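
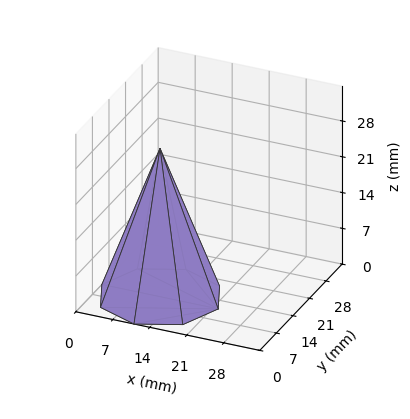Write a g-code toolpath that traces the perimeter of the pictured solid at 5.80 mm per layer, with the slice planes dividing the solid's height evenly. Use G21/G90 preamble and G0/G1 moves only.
Reading the render: the shape is a regular 8-sided pyramid, base circumscribed radius ≈ 11 mm, apex at z ≈ 29 mm (dimensions read to the nearest mm from the axis ticks). For the g-code, the solid's height is divided into equal slices at the stated Δz and each level perimeter traced with G1 moves after a G0 lift.

; perimeter-only toolpath
G21 ; units = mm
G90 ; absolute positioning
G28 ; home
; layer 1
G0 Z5.80
G0 X19.80 Y11.00
G1 X17.22 Y17.22
G1 X11.00 Y19.80
G1 X4.78 Y17.22
G1 X2.20 Y11.00
G1 X4.78 Y4.78
G1 X11.00 Y2.20
G1 X17.22 Y4.78
G1 X19.80 Y11.00
; layer 2
G0 Z11.60
G0 X17.60 Y11.00
G1 X15.67 Y15.67
G1 X11.00 Y17.60
G1 X6.33 Y15.67
G1 X4.40 Y11.00
G1 X6.33 Y6.33
G1 X11.00 Y4.40
G1 X15.67 Y6.33
G1 X17.60 Y11.00
; layer 3
G0 Z17.40
G0 X15.40 Y11.00
G1 X14.11 Y14.11
G1 X11.00 Y15.40
G1 X7.89 Y14.11
G1 X6.60 Y11.00
G1 X7.89 Y7.89
G1 X11.00 Y6.60
G1 X14.11 Y7.89
G1 X15.40 Y11.00
; layer 4
G0 Z23.20
G0 X13.20 Y11.00
G1 X12.56 Y12.56
G1 X11.00 Y13.20
G1 X9.44 Y12.56
G1 X8.80 Y11.00
G1 X9.44 Y9.44
G1 X11.00 Y8.80
G1 X12.56 Y9.44
G1 X13.20 Y11.00
M2 ; end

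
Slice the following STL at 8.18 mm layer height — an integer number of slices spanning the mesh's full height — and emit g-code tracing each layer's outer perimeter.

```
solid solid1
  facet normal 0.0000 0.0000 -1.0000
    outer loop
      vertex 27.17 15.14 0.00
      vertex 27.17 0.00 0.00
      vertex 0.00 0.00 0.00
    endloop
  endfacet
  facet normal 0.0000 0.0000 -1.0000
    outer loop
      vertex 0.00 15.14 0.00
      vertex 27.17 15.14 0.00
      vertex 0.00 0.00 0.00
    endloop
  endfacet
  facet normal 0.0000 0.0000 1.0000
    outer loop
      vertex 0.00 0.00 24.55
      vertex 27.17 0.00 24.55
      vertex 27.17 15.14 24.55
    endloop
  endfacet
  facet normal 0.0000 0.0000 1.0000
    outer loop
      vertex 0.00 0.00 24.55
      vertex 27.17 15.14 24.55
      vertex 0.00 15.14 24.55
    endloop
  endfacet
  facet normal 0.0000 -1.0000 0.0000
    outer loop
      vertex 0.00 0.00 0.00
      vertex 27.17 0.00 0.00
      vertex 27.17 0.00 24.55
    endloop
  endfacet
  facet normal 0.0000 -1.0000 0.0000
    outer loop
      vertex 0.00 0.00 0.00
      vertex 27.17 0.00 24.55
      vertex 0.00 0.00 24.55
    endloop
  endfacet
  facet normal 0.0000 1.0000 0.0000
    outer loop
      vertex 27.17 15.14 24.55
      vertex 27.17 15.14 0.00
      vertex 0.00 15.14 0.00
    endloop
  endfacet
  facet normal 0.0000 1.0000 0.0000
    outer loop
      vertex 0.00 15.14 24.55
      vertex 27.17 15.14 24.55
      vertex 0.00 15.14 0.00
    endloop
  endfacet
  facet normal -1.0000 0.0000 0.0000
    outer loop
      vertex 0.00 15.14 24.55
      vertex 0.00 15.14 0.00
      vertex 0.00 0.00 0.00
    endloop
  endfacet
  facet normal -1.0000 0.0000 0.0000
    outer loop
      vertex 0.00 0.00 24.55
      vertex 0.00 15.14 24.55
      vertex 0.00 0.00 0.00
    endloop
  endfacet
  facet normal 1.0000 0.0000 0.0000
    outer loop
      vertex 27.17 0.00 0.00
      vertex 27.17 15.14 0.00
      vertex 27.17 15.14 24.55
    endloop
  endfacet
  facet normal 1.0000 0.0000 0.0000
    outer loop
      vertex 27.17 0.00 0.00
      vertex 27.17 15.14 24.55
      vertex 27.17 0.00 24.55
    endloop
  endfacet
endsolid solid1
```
; perimeter-only toolpath
G21 ; units = mm
G90 ; absolute positioning
G28 ; home
; layer 1
G0 Z8.18
G0 X0.00 Y0.00
G1 X27.17 Y0.00
G1 X27.17 Y15.14
G1 X0.00 Y15.14
G1 X0.00 Y0.00
; layer 2
G0 Z16.37
G0 X0.00 Y0.00
G1 X27.17 Y0.00
G1 X27.17 Y15.14
G1 X0.00 Y15.14
G1 X0.00 Y0.00
; layer 3
G0 Z24.55
G0 X0.00 Y0.00
G1 X27.17 Y0.00
G1 X27.17 Y15.14
G1 X0.00 Y15.14
G1 X0.00 Y0.00
M2 ; end

The solid is a rectangular box, roughly 27.2 × 15.1 mm footprint and 24.6 mm tall. Slicing at Δz = 8.18 mm — 3 equal slices spanning the solid's height, so layer i sits at z = i·h/3 — gives 3 non-empty perimeters. Each is a 4-segment closed polygon; G0 lifts to the layer z and rapids to the start vertex, then G1 traces the edges.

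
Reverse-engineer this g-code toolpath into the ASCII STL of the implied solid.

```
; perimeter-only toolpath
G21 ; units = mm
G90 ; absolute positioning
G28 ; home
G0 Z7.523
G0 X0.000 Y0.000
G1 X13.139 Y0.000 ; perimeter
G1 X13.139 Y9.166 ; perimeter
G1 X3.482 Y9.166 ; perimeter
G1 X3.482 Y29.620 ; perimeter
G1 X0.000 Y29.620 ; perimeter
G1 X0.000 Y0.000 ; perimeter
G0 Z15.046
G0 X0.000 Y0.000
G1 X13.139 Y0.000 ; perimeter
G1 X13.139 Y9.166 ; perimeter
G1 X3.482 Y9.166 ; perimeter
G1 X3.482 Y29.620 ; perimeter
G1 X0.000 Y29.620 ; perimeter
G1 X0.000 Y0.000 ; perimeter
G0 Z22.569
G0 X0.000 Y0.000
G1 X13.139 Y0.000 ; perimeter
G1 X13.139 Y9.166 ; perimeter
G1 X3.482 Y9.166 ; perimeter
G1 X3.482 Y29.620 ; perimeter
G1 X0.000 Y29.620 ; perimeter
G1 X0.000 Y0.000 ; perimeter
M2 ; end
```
solid part
  facet normal 0.0000 0.0000 -1.0000
    outer loop
      vertex 13.139 9.166 0.000
      vertex 13.139 0.000 0.000
      vertex 0.000 0.000 0.000
    endloop
  endfacet
  facet normal 0.0000 0.0000 -1.0000
    outer loop
      vertex 3.482 9.166 0.000
      vertex 13.139 9.166 0.000
      vertex 0.000 0.000 0.000
    endloop
  endfacet
  facet normal 0.0000 0.0000 -1.0000
    outer loop
      vertex 3.482 29.620 0.000
      vertex 3.482 9.166 0.000
      vertex 0.000 0.000 0.000
    endloop
  endfacet
  facet normal 0.0000 0.0000 -1.0000
    outer loop
      vertex 0.000 29.620 0.000
      vertex 3.482 29.620 0.000
      vertex 0.000 0.000 0.000
    endloop
  endfacet
  facet normal 0.0000 0.0000 1.0000
    outer loop
      vertex 0.000 0.000 22.569
      vertex 13.139 0.000 22.569
      vertex 13.139 9.166 22.569
    endloop
  endfacet
  facet normal 0.0000 0.0000 1.0000
    outer loop
      vertex 0.000 0.000 22.569
      vertex 13.139 9.166 22.569
      vertex 3.482 9.166 22.569
    endloop
  endfacet
  facet normal 0.0000 0.0000 1.0000
    outer loop
      vertex 0.000 0.000 22.569
      vertex 3.482 9.166 22.569
      vertex 3.482 29.620 22.569
    endloop
  endfacet
  facet normal 0.0000 0.0000 1.0000
    outer loop
      vertex 0.000 0.000 22.569
      vertex 3.482 29.620 22.569
      vertex 0.000 29.620 22.569
    endloop
  endfacet
  facet normal 0.0000 -1.0000 0.0000
    outer loop
      vertex 0.000 0.000 0.000
      vertex 13.139 0.000 0.000
      vertex 13.139 0.000 22.569
    endloop
  endfacet
  facet normal 0.0000 -1.0000 0.0000
    outer loop
      vertex 0.000 0.000 0.000
      vertex 13.139 0.000 22.569
      vertex 0.000 0.000 22.569
    endloop
  endfacet
  facet normal 1.0000 0.0000 0.0000
    outer loop
      vertex 13.139 0.000 0.000
      vertex 13.139 9.166 0.000
      vertex 13.139 9.166 22.569
    endloop
  endfacet
  facet normal 1.0000 0.0000 0.0000
    outer loop
      vertex 13.139 0.000 0.000
      vertex 13.139 9.166 22.569
      vertex 13.139 0.000 22.569
    endloop
  endfacet
  facet normal 0.0000 1.0000 0.0000
    outer loop
      vertex 13.139 9.166 0.000
      vertex 3.482 9.166 0.000
      vertex 3.482 9.166 22.569
    endloop
  endfacet
  facet normal 0.0000 1.0000 0.0000
    outer loop
      vertex 13.139 9.166 0.000
      vertex 3.482 9.166 22.569
      vertex 13.139 9.166 22.569
    endloop
  endfacet
  facet normal 1.0000 0.0000 0.0000
    outer loop
      vertex 3.482 9.166 0.000
      vertex 3.482 29.620 0.000
      vertex 3.482 29.620 22.569
    endloop
  endfacet
  facet normal 1.0000 0.0000 0.0000
    outer loop
      vertex 3.482 9.166 0.000
      vertex 3.482 29.620 22.569
      vertex 3.482 9.166 22.569
    endloop
  endfacet
  facet normal 0.0000 1.0000 0.0000
    outer loop
      vertex 3.482 29.620 0.000
      vertex 0.000 29.620 0.000
      vertex 0.000 29.620 22.569
    endloop
  endfacet
  facet normal 0.0000 1.0000 0.0000
    outer loop
      vertex 3.482 29.620 0.000
      vertex 0.000 29.620 22.569
      vertex 3.482 29.620 22.569
    endloop
  endfacet
  facet normal -1.0000 0.0000 0.0000
    outer loop
      vertex 0.000 29.620 0.000
      vertex 0.000 0.000 0.000
      vertex 0.000 0.000 22.569
    endloop
  endfacet
  facet normal -1.0000 0.0000 0.0000
    outer loop
      vertex 0.000 29.620 0.000
      vertex 0.000 0.000 22.569
      vertex 0.000 29.620 22.569
    endloop
  endfacet
endsolid part

The G0 Z moves step by Δz≈7.523 mm. Every layer's G1 loop is the same polygon, so the solid is a straight extrusion of it from z=0 to z≈22.6. Closing with flat bottom and top caps and triangulating gives 20 facets — an L-shaped prism: outer 13.1 × 29.6 mm, arm thicknesses ≈ 9.17 mm (horizontal) and 3.48 mm (vertical), extruded 22.6 mm in z.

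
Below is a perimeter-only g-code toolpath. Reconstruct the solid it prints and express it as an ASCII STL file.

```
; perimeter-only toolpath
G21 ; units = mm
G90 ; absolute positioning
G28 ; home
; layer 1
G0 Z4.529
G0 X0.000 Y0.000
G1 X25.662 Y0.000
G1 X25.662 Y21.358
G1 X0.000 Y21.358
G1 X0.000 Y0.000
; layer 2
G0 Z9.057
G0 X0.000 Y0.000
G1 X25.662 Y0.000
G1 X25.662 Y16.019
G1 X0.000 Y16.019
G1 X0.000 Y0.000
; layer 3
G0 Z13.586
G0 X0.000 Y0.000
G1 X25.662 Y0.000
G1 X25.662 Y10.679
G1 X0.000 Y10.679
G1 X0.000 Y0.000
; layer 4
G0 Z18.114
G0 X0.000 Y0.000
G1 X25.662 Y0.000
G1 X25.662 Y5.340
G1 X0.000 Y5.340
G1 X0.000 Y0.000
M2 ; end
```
solid part
  facet normal 0.0000 0.0000 -1.0000
    outer loop
      vertex 25.662 26.698 0.000
      vertex 25.662 0.000 0.000
      vertex 0.000 0.000 0.000
    endloop
  endfacet
  facet normal 0.0000 0.0000 -1.0000
    outer loop
      vertex 0.000 26.698 0.000
      vertex 25.662 26.698 0.000
      vertex 0.000 0.000 0.000
    endloop
  endfacet
  facet normal 0.0000 -1.0000 0.0000
    outer loop
      vertex 0.000 0.000 0.000
      vertex 25.662 0.000 0.000
      vertex 25.662 0.000 22.643
    endloop
  endfacet
  facet normal 0.0000 -1.0000 0.0000
    outer loop
      vertex 0.000 0.000 0.000
      vertex 25.662 0.000 22.643
      vertex 0.000 0.000 22.643
    endloop
  endfacet
  facet normal 0.0000 0.6468 0.7626
    outer loop
      vertex 0.000 0.000 22.643
      vertex 25.662 0.000 22.643
      vertex 25.662 26.698 0.000
    endloop
  endfacet
  facet normal 0.0000 0.6468 0.7626
    outer loop
      vertex 0.000 0.000 22.643
      vertex 25.662 26.698 0.000
      vertex 0.000 26.698 0.000
    endloop
  endfacet
  facet normal -1.0000 0.0000 0.0000
    outer loop
      vertex 0.000 0.000 22.643
      vertex 0.000 26.698 0.000
      vertex 0.000 0.000 0.000
    endloop
  endfacet
  facet normal 1.0000 0.0000 0.0000
    outer loop
      vertex 25.662 0.000 0.000
      vertex 25.662 26.698 0.000
      vertex 25.662 0.000 22.643
    endloop
  endfacet
endsolid part

The G0 Z moves step by Δz≈4.529 mm. The G1 loops shrink linearly with z, so the solid tapers from its base footprint up to z≈22.6. Closing with a flat bottom cap and the tapered top and triangulating gives 8 facets — a wedge (ramp): 25.7 × 26.7 mm base, rising to 22.6 mm along the y=0 edge and sloping linearly to z=0 at y=26.7.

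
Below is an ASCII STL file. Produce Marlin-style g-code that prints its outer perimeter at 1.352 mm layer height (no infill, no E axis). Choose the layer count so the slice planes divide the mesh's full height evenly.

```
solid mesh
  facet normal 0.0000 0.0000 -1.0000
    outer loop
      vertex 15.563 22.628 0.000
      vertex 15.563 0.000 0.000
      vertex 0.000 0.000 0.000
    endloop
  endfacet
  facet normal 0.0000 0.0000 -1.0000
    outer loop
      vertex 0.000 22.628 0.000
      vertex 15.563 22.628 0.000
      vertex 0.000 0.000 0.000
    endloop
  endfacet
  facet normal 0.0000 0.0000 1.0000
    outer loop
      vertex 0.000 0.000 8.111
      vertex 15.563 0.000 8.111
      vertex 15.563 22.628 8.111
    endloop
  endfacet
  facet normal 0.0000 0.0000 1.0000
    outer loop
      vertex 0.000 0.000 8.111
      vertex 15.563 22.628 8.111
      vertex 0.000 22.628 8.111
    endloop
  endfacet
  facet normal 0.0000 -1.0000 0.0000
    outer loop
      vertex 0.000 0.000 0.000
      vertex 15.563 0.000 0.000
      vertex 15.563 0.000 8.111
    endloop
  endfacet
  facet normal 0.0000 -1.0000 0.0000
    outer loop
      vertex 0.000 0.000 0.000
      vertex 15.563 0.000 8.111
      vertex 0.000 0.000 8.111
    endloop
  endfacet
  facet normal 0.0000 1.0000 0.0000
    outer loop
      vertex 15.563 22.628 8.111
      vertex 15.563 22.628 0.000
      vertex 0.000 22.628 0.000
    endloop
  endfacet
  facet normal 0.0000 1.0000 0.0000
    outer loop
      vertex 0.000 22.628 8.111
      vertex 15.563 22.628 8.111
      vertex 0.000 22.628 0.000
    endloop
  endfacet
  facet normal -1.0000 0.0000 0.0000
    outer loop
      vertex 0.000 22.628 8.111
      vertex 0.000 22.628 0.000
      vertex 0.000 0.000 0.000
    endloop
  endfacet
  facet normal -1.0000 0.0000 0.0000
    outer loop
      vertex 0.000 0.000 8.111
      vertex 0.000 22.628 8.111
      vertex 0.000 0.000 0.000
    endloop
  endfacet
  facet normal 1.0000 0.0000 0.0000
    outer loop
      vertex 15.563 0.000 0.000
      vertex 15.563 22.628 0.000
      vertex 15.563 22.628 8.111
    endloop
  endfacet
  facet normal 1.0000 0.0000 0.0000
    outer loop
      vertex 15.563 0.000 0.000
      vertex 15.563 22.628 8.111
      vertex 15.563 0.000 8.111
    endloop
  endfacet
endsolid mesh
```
; perimeter-only toolpath
G21 ; units = mm
G90 ; absolute positioning
G28 ; home
; layer 1
G0 Z1.352
G0 X0.000 Y0.000
G1 X15.563 Y0.000
G1 X15.563 Y22.628
G1 X0.000 Y22.628
G1 X0.000 Y0.000
; layer 2
G0 Z2.704
G0 X0.000 Y0.000
G1 X15.563 Y0.000
G1 X15.563 Y22.628
G1 X0.000 Y22.628
G1 X0.000 Y0.000
; layer 3
G0 Z4.056
G0 X0.000 Y0.000
G1 X15.563 Y0.000
G1 X15.563 Y22.628
G1 X0.000 Y22.628
G1 X0.000 Y0.000
; layer 4
G0 Z5.407
G0 X0.000 Y0.000
G1 X15.563 Y0.000
G1 X15.563 Y22.628
G1 X0.000 Y22.628
G1 X0.000 Y0.000
; layer 5
G0 Z6.759
G0 X0.000 Y0.000
G1 X15.563 Y0.000
G1 X15.563 Y22.628
G1 X0.000 Y22.628
G1 X0.000 Y0.000
; layer 6
G0 Z8.111
G0 X0.000 Y0.000
G1 X15.563 Y0.000
G1 X15.563 Y22.628
G1 X0.000 Y22.628
G1 X0.000 Y0.000
M2 ; end

The solid is a rectangular box, roughly 15.6 × 22.6 mm footprint and 8.11 mm tall. Slicing at Δz = 1.352 mm — 6 equal slices spanning the solid's height, so layer i sits at z = i·h/6 — gives 6 non-empty perimeters. Each is a 4-segment closed polygon; G0 lifts to the layer z and rapids to the start vertex, then G1 traces the edges.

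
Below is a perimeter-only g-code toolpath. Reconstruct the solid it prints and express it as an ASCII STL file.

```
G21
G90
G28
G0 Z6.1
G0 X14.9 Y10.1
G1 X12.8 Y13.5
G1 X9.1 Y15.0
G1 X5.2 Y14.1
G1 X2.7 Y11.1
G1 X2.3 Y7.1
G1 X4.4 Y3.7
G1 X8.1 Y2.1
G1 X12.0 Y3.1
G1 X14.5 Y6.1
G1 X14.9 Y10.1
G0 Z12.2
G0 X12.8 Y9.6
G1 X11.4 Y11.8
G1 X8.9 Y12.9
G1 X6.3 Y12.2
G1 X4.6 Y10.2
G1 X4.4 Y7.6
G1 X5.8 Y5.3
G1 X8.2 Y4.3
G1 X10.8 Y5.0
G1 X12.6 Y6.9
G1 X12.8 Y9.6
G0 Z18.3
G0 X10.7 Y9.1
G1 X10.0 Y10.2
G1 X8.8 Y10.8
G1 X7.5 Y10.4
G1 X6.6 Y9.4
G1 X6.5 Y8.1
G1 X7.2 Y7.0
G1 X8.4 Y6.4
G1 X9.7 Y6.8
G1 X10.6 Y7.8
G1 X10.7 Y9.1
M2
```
solid part
  facet normal 0.0000 0.0000 -1.0000
    outer loop
      vertex 9.3 17.2 0.0
      vertex 14.2 15.1 0.0
      vertex 17.0 10.6 0.0
    endloop
  endfacet
  facet normal 0.0000 0.0000 -1.0000
    outer loop
      vertex 4.1 15.9 0.0
      vertex 9.3 17.2 0.0
      vertex 17.0 10.6 0.0
    endloop
  endfacet
  facet normal 0.0000 0.0000 -1.0000
    outer loop
      vertex 0.7 11.9 0.0
      vertex 4.1 15.9 0.0
      vertex 17.0 10.6 0.0
    endloop
  endfacet
  facet normal 0.0000 0.0000 -1.0000
    outer loop
      vertex 0.2 6.6 0.0
      vertex 0.7 11.9 0.0
      vertex 17.0 10.6 0.0
    endloop
  endfacet
  facet normal 0.0000 0.0000 -1.0000
    outer loop
      vertex 3.0 2.1 0.0
      vertex 0.2 6.6 0.0
      vertex 17.0 10.6 0.0
    endloop
  endfacet
  facet normal 0.0000 0.0000 -1.0000
    outer loop
      vertex 7.9 0.0 0.0
      vertex 3.0 2.1 0.0
      vertex 17.0 10.6 0.0
    endloop
  endfacet
  facet normal 0.0000 0.0000 -1.0000
    outer loop
      vertex 13.1 1.3 0.0
      vertex 7.9 0.0 0.0
      vertex 17.0 10.6 0.0
    endloop
  endfacet
  facet normal 0.0000 0.0000 -1.0000
    outer loop
      vertex 16.5 5.3 0.0
      vertex 13.1 1.3 0.0
      vertex 17.0 10.6 0.0
    endloop
  endfacet
  facet normal 0.8049 0.5008 0.3182
    outer loop
      vertex 17.0 10.6 0.0
      vertex 14.2 15.1 0.0
      vertex 8.6 8.6 24.4
    endloop
  endfacet
  facet normal 0.3735 0.8715 0.3179
    outer loop
      vertex 14.2 15.1 0.0
      vertex 9.3 17.2 0.0
      vertex 8.6 8.6 24.4
    endloop
  endfacet
  facet normal -0.2300 0.9199 0.3176
    outer loop
      vertex 9.3 17.2 0.0
      vertex 4.1 15.9 0.0
      vertex 8.6 8.6 24.4
    endloop
  endfacet
  facet normal -0.7226 0.6142 0.3170
    outer loop
      vertex 4.1 15.9 0.0
      vertex 0.7 11.9 0.0
      vertex 8.6 8.6 24.4
    endloop
  endfacet
  facet normal -0.9440 0.0891 0.3177
    outer loop
      vertex 0.7 11.9 0.0
      vertex 0.2 6.6 0.0
      vertex 8.6 8.6 24.4
    endloop
  endfacet
  facet normal -0.8049 -0.5008 0.3182
    outer loop
      vertex 0.2 6.6 0.0
      vertex 3.0 2.1 0.0
      vertex 8.6 8.6 24.4
    endloop
  endfacet
  facet normal -0.3735 -0.8715 0.3179
    outer loop
      vertex 3.0 2.1 0.0
      vertex 7.9 0.0 0.0
      vertex 8.6 8.6 24.4
    endloop
  endfacet
  facet normal 0.2300 -0.9199 0.3176
    outer loop
      vertex 7.9 0.0 0.0
      vertex 13.1 1.3 0.0
      vertex 8.6 8.6 24.4
    endloop
  endfacet
  facet normal 0.7226 -0.6142 0.3170
    outer loop
      vertex 13.1 1.3 0.0
      vertex 16.5 5.3 0.0
      vertex 8.6 8.6 24.4
    endloop
  endfacet
  facet normal 0.9440 -0.0891 0.3177
    outer loop
      vertex 16.5 5.3 0.0
      vertex 17.0 10.6 0.0
      vertex 8.6 8.6 24.4
    endloop
  endfacet
endsolid part

The G0 Z moves step by Δz≈6.1 mm. The G1 loops shrink linearly with z, so the solid tapers from its base footprint up to z≈24.4. Closing with a flat bottom cap and the tapered top and triangulating gives 18 facets — a regular 10-sided pyramid, base circumscribed radius ≈ 8.6 mm, apex at z ≈ 24.4 mm.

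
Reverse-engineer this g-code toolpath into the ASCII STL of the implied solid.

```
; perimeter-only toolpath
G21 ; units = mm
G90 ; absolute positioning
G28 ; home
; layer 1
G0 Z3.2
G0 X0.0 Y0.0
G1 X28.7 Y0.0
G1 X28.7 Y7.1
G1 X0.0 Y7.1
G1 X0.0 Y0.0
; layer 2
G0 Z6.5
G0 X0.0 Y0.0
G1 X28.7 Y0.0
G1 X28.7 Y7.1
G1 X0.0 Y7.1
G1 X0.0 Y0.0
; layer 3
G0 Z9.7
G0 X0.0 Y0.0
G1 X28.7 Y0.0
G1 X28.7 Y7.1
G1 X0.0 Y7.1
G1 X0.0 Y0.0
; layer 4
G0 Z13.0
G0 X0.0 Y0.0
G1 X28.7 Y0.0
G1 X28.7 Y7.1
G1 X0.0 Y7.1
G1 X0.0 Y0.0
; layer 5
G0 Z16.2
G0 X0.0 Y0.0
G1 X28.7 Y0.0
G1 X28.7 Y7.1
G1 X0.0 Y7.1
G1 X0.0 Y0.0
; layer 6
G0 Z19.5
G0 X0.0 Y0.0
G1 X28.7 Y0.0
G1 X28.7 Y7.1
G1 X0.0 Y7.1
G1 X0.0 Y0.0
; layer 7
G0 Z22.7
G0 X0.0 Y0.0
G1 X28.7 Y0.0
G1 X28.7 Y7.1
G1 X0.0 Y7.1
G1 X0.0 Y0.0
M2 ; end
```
solid part
  facet normal 0.0000 0.0000 -1.0000
    outer loop
      vertex 28.7 7.1 0.0
      vertex 28.7 0.0 0.0
      vertex 0.0 0.0 0.0
    endloop
  endfacet
  facet normal 0.0000 0.0000 -1.0000
    outer loop
      vertex 0.0 7.1 0.0
      vertex 28.7 7.1 0.0
      vertex 0.0 0.0 0.0
    endloop
  endfacet
  facet normal 0.0000 0.0000 1.0000
    outer loop
      vertex 0.0 0.0 22.7
      vertex 28.7 0.0 22.7
      vertex 28.7 7.1 22.7
    endloop
  endfacet
  facet normal 0.0000 0.0000 1.0000
    outer loop
      vertex 0.0 0.0 22.7
      vertex 28.7 7.1 22.7
      vertex 0.0 7.1 22.7
    endloop
  endfacet
  facet normal 0.0000 -1.0000 0.0000
    outer loop
      vertex 0.0 0.0 0.0
      vertex 28.7 0.0 0.0
      vertex 28.7 0.0 22.7
    endloop
  endfacet
  facet normal 0.0000 -1.0000 0.0000
    outer loop
      vertex 0.0 0.0 0.0
      vertex 28.7 0.0 22.7
      vertex 0.0 0.0 22.7
    endloop
  endfacet
  facet normal 0.0000 1.0000 0.0000
    outer loop
      vertex 28.7 7.1 22.7
      vertex 28.7 7.1 0.0
      vertex 0.0 7.1 0.0
    endloop
  endfacet
  facet normal 0.0000 1.0000 0.0000
    outer loop
      vertex 0.0 7.1 22.7
      vertex 28.7 7.1 22.7
      vertex 0.0 7.1 0.0
    endloop
  endfacet
  facet normal -1.0000 0.0000 0.0000
    outer loop
      vertex 0.0 7.1 22.7
      vertex 0.0 7.1 0.0
      vertex 0.0 0.0 0.0
    endloop
  endfacet
  facet normal -1.0000 0.0000 0.0000
    outer loop
      vertex 0.0 0.0 22.7
      vertex 0.0 7.1 22.7
      vertex 0.0 0.0 0.0
    endloop
  endfacet
  facet normal 1.0000 0.0000 0.0000
    outer loop
      vertex 28.7 0.0 0.0
      vertex 28.7 7.1 0.0
      vertex 28.7 7.1 22.7
    endloop
  endfacet
  facet normal 1.0000 0.0000 0.0000
    outer loop
      vertex 28.7 0.0 0.0
      vertex 28.7 7.1 22.7
      vertex 28.7 0.0 22.7
    endloop
  endfacet
endsolid part

The G0 Z moves step by Δz≈3.2 mm. Every layer's G1 loop is the same polygon, so the solid is a straight extrusion of it from z=0 to z≈22.7. Closing with flat bottom and top caps and triangulating gives 12 facets — a rectangular box, roughly 28.7 × 7.1 mm footprint and 22.7 mm tall.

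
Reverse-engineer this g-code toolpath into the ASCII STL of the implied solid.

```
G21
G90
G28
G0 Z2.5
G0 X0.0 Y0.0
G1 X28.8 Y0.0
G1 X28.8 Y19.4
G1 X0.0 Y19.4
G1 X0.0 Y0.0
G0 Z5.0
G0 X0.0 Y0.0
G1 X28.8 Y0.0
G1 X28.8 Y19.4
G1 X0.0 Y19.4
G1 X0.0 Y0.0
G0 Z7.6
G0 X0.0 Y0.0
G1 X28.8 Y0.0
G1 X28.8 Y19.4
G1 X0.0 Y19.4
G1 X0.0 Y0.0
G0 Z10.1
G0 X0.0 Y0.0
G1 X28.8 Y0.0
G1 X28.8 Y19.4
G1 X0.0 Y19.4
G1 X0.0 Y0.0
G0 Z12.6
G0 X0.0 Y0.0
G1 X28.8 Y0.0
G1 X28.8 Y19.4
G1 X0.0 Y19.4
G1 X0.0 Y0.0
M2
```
solid part
  facet normal 0.0000 0.0000 -1.0000
    outer loop
      vertex 28.8 19.4 0.0
      vertex 28.8 0.0 0.0
      vertex 0.0 0.0 0.0
    endloop
  endfacet
  facet normal 0.0000 0.0000 -1.0000
    outer loop
      vertex 0.0 19.4 0.0
      vertex 28.8 19.4 0.0
      vertex 0.0 0.0 0.0
    endloop
  endfacet
  facet normal 0.0000 0.0000 1.0000
    outer loop
      vertex 0.0 0.0 12.6
      vertex 28.8 0.0 12.6
      vertex 28.8 19.4 12.6
    endloop
  endfacet
  facet normal 0.0000 0.0000 1.0000
    outer loop
      vertex 0.0 0.0 12.6
      vertex 28.8 19.4 12.6
      vertex 0.0 19.4 12.6
    endloop
  endfacet
  facet normal 0.0000 -1.0000 0.0000
    outer loop
      vertex 0.0 0.0 0.0
      vertex 28.8 0.0 0.0
      vertex 28.8 0.0 12.6
    endloop
  endfacet
  facet normal 0.0000 -1.0000 0.0000
    outer loop
      vertex 0.0 0.0 0.0
      vertex 28.8 0.0 12.6
      vertex 0.0 0.0 12.6
    endloop
  endfacet
  facet normal 0.0000 1.0000 0.0000
    outer loop
      vertex 28.8 19.4 12.6
      vertex 28.8 19.4 0.0
      vertex 0.0 19.4 0.0
    endloop
  endfacet
  facet normal 0.0000 1.0000 0.0000
    outer loop
      vertex 0.0 19.4 12.6
      vertex 28.8 19.4 12.6
      vertex 0.0 19.4 0.0
    endloop
  endfacet
  facet normal -1.0000 0.0000 0.0000
    outer loop
      vertex 0.0 19.4 12.6
      vertex 0.0 19.4 0.0
      vertex 0.0 0.0 0.0
    endloop
  endfacet
  facet normal -1.0000 0.0000 0.0000
    outer loop
      vertex 0.0 0.0 12.6
      vertex 0.0 19.4 12.6
      vertex 0.0 0.0 0.0
    endloop
  endfacet
  facet normal 1.0000 0.0000 0.0000
    outer loop
      vertex 28.8 0.0 0.0
      vertex 28.8 19.4 0.0
      vertex 28.8 19.4 12.6
    endloop
  endfacet
  facet normal 1.0000 0.0000 0.0000
    outer loop
      vertex 28.8 0.0 0.0
      vertex 28.8 19.4 12.6
      vertex 28.8 0.0 12.6
    endloop
  endfacet
endsolid part

The G0 Z moves step by Δz≈2.5 mm. Every layer's G1 loop is the same polygon, so the solid is a straight extrusion of it from z=0 to z≈12.6. Closing with flat bottom and top caps and triangulating gives 12 facets — a rectangular box, roughly 28.8 × 19.4 mm footprint and 12.6 mm tall.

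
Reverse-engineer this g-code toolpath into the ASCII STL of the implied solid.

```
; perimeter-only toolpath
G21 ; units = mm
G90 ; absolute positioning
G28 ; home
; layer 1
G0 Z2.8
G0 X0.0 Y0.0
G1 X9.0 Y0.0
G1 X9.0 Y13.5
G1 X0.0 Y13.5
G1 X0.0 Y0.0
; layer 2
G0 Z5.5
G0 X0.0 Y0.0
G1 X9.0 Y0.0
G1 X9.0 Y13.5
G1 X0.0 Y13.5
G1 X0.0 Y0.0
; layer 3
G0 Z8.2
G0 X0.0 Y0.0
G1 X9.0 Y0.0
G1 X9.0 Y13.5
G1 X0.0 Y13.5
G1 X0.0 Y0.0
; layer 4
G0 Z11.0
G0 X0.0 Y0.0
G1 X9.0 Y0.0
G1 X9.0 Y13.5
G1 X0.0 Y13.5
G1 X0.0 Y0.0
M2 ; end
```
solid part
  facet normal 0.0000 0.0000 -1.0000
    outer loop
      vertex 9.0 13.5 0.0
      vertex 9.0 0.0 0.0
      vertex 0.0 0.0 0.0
    endloop
  endfacet
  facet normal 0.0000 0.0000 -1.0000
    outer loop
      vertex 0.0 13.5 0.0
      vertex 9.0 13.5 0.0
      vertex 0.0 0.0 0.0
    endloop
  endfacet
  facet normal 0.0000 0.0000 1.0000
    outer loop
      vertex 0.0 0.0 11.0
      vertex 9.0 0.0 11.0
      vertex 9.0 13.5 11.0
    endloop
  endfacet
  facet normal 0.0000 0.0000 1.0000
    outer loop
      vertex 0.0 0.0 11.0
      vertex 9.0 13.5 11.0
      vertex 0.0 13.5 11.0
    endloop
  endfacet
  facet normal 0.0000 -1.0000 0.0000
    outer loop
      vertex 0.0 0.0 0.0
      vertex 9.0 0.0 0.0
      vertex 9.0 0.0 11.0
    endloop
  endfacet
  facet normal 0.0000 -1.0000 0.0000
    outer loop
      vertex 0.0 0.0 0.0
      vertex 9.0 0.0 11.0
      vertex 0.0 0.0 11.0
    endloop
  endfacet
  facet normal 0.0000 1.0000 0.0000
    outer loop
      vertex 9.0 13.5 11.0
      vertex 9.0 13.5 0.0
      vertex 0.0 13.5 0.0
    endloop
  endfacet
  facet normal 0.0000 1.0000 0.0000
    outer loop
      vertex 0.0 13.5 11.0
      vertex 9.0 13.5 11.0
      vertex 0.0 13.5 0.0
    endloop
  endfacet
  facet normal -1.0000 0.0000 0.0000
    outer loop
      vertex 0.0 13.5 11.0
      vertex 0.0 13.5 0.0
      vertex 0.0 0.0 0.0
    endloop
  endfacet
  facet normal -1.0000 0.0000 0.0000
    outer loop
      vertex 0.0 0.0 11.0
      vertex 0.0 13.5 11.0
      vertex 0.0 0.0 0.0
    endloop
  endfacet
  facet normal 1.0000 0.0000 0.0000
    outer loop
      vertex 9.0 0.0 0.0
      vertex 9.0 13.5 0.0
      vertex 9.0 13.5 11.0
    endloop
  endfacet
  facet normal 1.0000 0.0000 0.0000
    outer loop
      vertex 9.0 0.0 0.0
      vertex 9.0 13.5 11.0
      vertex 9.0 0.0 11.0
    endloop
  endfacet
endsolid part

The G0 Z moves step by Δz≈2.8 mm. Every layer's G1 loop is the same polygon, so the solid is a straight extrusion of it from z=0 to z≈11. Closing with flat bottom and top caps and triangulating gives 12 facets — a rectangular box, roughly 9 × 13.5 mm footprint and 11 mm tall.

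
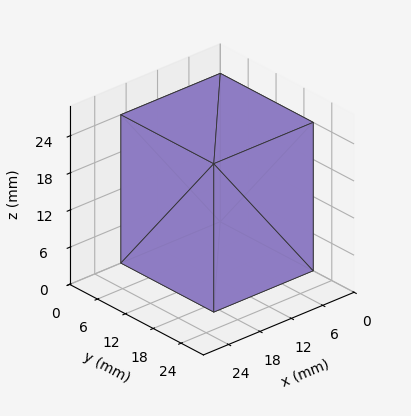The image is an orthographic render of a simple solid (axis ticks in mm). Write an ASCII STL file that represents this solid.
Reading the render: the shape is a rectangular box, roughly 19 × 20 mm footprint and 24 mm tall (dimensions read to the nearest mm from the axis ticks). For the STL, each face is triangulated and given an outward normal.

solid part
  facet normal 0.0000 0.0000 -1.0000
    outer loop
      vertex 19.0 20.0 0.0
      vertex 19.0 0.0 0.0
      vertex 0.0 0.0 0.0
    endloop
  endfacet
  facet normal 0.0000 0.0000 -1.0000
    outer loop
      vertex 0.0 20.0 0.0
      vertex 19.0 20.0 0.0
      vertex 0.0 0.0 0.0
    endloop
  endfacet
  facet normal 0.0000 0.0000 1.0000
    outer loop
      vertex 0.0 0.0 24.0
      vertex 19.0 0.0 24.0
      vertex 19.0 20.0 24.0
    endloop
  endfacet
  facet normal 0.0000 0.0000 1.0000
    outer loop
      vertex 0.0 0.0 24.0
      vertex 19.0 20.0 24.0
      vertex 0.0 20.0 24.0
    endloop
  endfacet
  facet normal 0.0000 -1.0000 0.0000
    outer loop
      vertex 0.0 0.0 0.0
      vertex 19.0 0.0 0.0
      vertex 19.0 0.0 24.0
    endloop
  endfacet
  facet normal 0.0000 -1.0000 0.0000
    outer loop
      vertex 0.0 0.0 0.0
      vertex 19.0 0.0 24.0
      vertex 0.0 0.0 24.0
    endloop
  endfacet
  facet normal 0.0000 1.0000 0.0000
    outer loop
      vertex 19.0 20.0 24.0
      vertex 19.0 20.0 0.0
      vertex 0.0 20.0 0.0
    endloop
  endfacet
  facet normal 0.0000 1.0000 0.0000
    outer loop
      vertex 0.0 20.0 24.0
      vertex 19.0 20.0 24.0
      vertex 0.0 20.0 0.0
    endloop
  endfacet
  facet normal -1.0000 0.0000 0.0000
    outer loop
      vertex 0.0 20.0 24.0
      vertex 0.0 20.0 0.0
      vertex 0.0 0.0 0.0
    endloop
  endfacet
  facet normal -1.0000 0.0000 0.0000
    outer loop
      vertex 0.0 0.0 24.0
      vertex 0.0 20.0 24.0
      vertex 0.0 0.0 0.0
    endloop
  endfacet
  facet normal 1.0000 0.0000 0.0000
    outer loop
      vertex 19.0 0.0 0.0
      vertex 19.0 20.0 0.0
      vertex 19.0 20.0 24.0
    endloop
  endfacet
  facet normal 1.0000 0.0000 0.0000
    outer loop
      vertex 19.0 0.0 0.0
      vertex 19.0 20.0 24.0
      vertex 19.0 0.0 24.0
    endloop
  endfacet
endsolid part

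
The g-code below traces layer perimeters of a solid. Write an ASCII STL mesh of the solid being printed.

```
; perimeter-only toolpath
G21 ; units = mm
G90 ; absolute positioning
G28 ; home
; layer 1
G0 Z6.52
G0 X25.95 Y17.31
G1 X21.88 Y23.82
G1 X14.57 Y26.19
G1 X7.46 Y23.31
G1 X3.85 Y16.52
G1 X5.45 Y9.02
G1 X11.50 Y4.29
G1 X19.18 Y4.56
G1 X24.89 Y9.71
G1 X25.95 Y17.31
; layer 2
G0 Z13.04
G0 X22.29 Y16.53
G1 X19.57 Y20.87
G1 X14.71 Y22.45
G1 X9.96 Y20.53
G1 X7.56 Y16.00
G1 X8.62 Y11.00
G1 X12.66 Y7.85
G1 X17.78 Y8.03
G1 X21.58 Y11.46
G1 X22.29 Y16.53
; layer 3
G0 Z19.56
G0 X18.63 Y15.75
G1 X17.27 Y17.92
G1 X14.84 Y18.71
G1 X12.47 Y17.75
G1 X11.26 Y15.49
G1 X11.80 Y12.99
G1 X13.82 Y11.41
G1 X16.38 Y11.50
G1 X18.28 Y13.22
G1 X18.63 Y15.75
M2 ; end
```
solid part
  facet normal 0.0000 0.0000 -1.0000
    outer loop
      vertex 14.44 29.93 0.00
      vertex 24.18 26.77 0.00
      vertex 29.61 18.09 0.00
    endloop
  endfacet
  facet normal 0.0000 0.0000 -1.0000
    outer loop
      vertex 4.95 26.09 0.00
      vertex 14.44 29.93 0.00
      vertex 29.61 18.09 0.00
    endloop
  endfacet
  facet normal 0.0000 0.0000 -1.0000
    outer loop
      vertex 0.14 17.04 0.00
      vertex 4.95 26.09 0.00
      vertex 29.61 18.09 0.00
    endloop
  endfacet
  facet normal 0.0000 0.0000 -1.0000
    outer loop
      vertex 2.28 7.03 0.00
      vertex 0.14 17.04 0.00
      vertex 29.61 18.09 0.00
    endloop
  endfacet
  facet normal 0.0000 0.0000 -1.0000
    outer loop
      vertex 10.35 0.73 0.00
      vertex 2.28 7.03 0.00
      vertex 29.61 18.09 0.00
    endloop
  endfacet
  facet normal 0.0000 0.0000 -1.0000
    outer loop
      vertex 20.59 1.09 0.00
      vertex 10.35 0.73 0.00
      vertex 29.61 18.09 0.00
    endloop
  endfacet
  facet normal 0.0000 0.0000 -1.0000
    outer loop
      vertex 28.19 7.95 0.00
      vertex 20.59 1.09 0.00
      vertex 29.61 18.09 0.00
    endloop
  endfacet
  facet normal 0.7462 0.4668 0.4747
    outer loop
      vertex 29.61 18.09 0.00
      vertex 24.18 26.77 0.00
      vertex 14.97 14.97 26.08
    endloop
  endfacet
  facet normal 0.2716 0.8372 0.4747
    outer loop
      vertex 24.18 26.77 0.00
      vertex 14.44 29.93 0.00
      vertex 14.97 14.97 26.08
    endloop
  endfacet
  facet normal -0.3301 0.8159 0.4747
    outer loop
      vertex 14.44 29.93 0.00
      vertex 4.95 26.09 0.00
      vertex 14.97 14.97 26.08
    endloop
  endfacet
  facet normal -0.7772 0.4131 0.4747
    outer loop
      vertex 4.95 26.09 0.00
      vertex 0.14 17.04 0.00
      vertex 14.97 14.97 26.08
    endloop
  endfacet
  facet normal -0.8607 -0.1840 0.4748
    outer loop
      vertex 0.14 17.04 0.00
      vertex 2.28 7.03 0.00
      vertex 14.97 14.97 26.08
    endloop
  endfacet
  facet normal -0.5416 -0.6938 0.4747
    outer loop
      vertex 2.28 7.03 0.00
      vertex 10.35 0.73 0.00
      vertex 14.97 14.97 26.08
    endloop
  endfacet
  facet normal 0.0309 -0.8796 0.4748
    outer loop
      vertex 10.35 0.73 0.00
      vertex 20.59 1.09 0.00
      vertex 14.97 14.97 26.08
    endloop
  endfacet
  facet normal 0.5897 -0.6533 0.4748
    outer loop
      vertex 20.59 1.09 0.00
      vertex 28.19 7.95 0.00
      vertex 14.97 14.97 26.08
    endloop
  endfacet
  facet normal 0.8716 -0.1221 0.4747
    outer loop
      vertex 28.19 7.95 0.00
      vertex 29.61 18.09 0.00
      vertex 14.97 14.97 26.08
    endloop
  endfacet
endsolid part

The G0 Z moves step by Δz≈6.52 mm. The G1 loops shrink linearly with z, so the solid tapers from its base footprint up to z≈26.1. Closing with a flat bottom cap and the tapered top and triangulating gives 16 facets — a regular 9-sided pyramid, base circumscribed radius ≈ 15 mm, apex at z ≈ 26.1 mm.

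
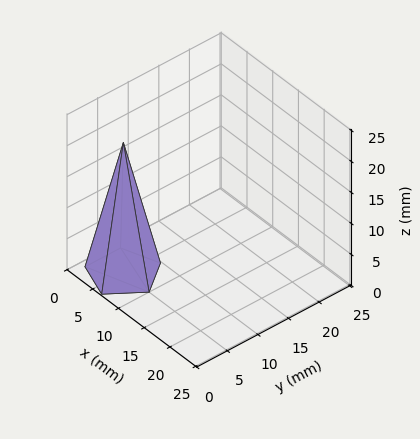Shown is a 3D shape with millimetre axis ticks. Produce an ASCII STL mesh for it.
Reading the render: the shape is a regular 5-sided pyramid, base circumscribed radius ≈ 5 mm, apex at z ≈ 21 mm (dimensions read to the nearest mm from the axis ticks). For the STL, each face is triangulated and given an outward normal.

solid part
  facet normal 0.0000 0.0000 -1.0000
    outer loop
      vertex 1.0 7.9 0.0
      vertex 6.5 9.8 0.0
      vertex 10.0 5.0 0.0
    endloop
  endfacet
  facet normal 0.0000 0.0000 -1.0000
    outer loop
      vertex 1.0 2.1 0.0
      vertex 1.0 7.9 0.0
      vertex 10.0 5.0 0.0
    endloop
  endfacet
  facet normal 0.0000 0.0000 -1.0000
    outer loop
      vertex 6.5 0.2 0.0
      vertex 1.0 2.1 0.0
      vertex 10.0 5.0 0.0
    endloop
  endfacet
  facet normal 0.7935 0.5786 0.1889
    outer loop
      vertex 10.0 5.0 0.0
      vertex 6.5 9.8 0.0
      vertex 5.0 5.0 21.0
    endloop
  endfacet
  facet normal -0.3206 0.9281 0.1892
    outer loop
      vertex 6.5 9.8 0.0
      vertex 1.0 7.9 0.0
      vertex 5.0 5.0 21.0
    endloop
  endfacet
  facet normal -0.9823 0.0000 0.1871
    outer loop
      vertex 1.0 7.9 0.0
      vertex 1.0 2.1 0.0
      vertex 5.0 5.0 21.0
    endloop
  endfacet
  facet normal -0.3206 -0.9281 0.1892
    outer loop
      vertex 1.0 2.1 0.0
      vertex 6.5 0.2 0.0
      vertex 5.0 5.0 21.0
    endloop
  endfacet
  facet normal 0.7935 -0.5786 0.1889
    outer loop
      vertex 6.5 0.2 0.0
      vertex 10.0 5.0 0.0
      vertex 5.0 5.0 21.0
    endloop
  endfacet
endsolid part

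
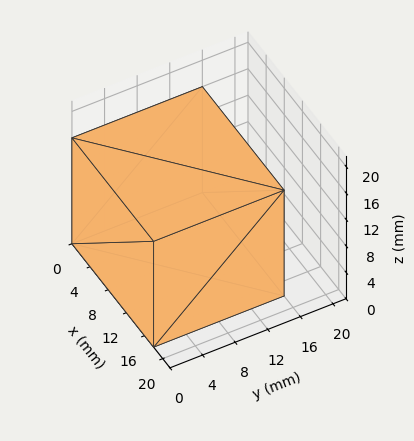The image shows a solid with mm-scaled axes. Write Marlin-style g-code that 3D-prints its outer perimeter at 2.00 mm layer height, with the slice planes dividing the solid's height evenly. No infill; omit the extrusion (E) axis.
Reading the render: the shape is a rectangular box, roughly 18 × 16 mm footprint and 16 mm tall (dimensions read to the nearest mm from the axis ticks). For the g-code, the solid's height is divided into equal slices at the stated Δz and each level perimeter traced with G1 moves after a G0 lift.

; perimeter-only toolpath
G21 ; units = mm
G90 ; absolute positioning
G28 ; home
; layer 1
G0 Z2.00
G0 X0.00 Y0.00
G1 X18.00 Y0.00
G1 X18.00 Y16.00
G1 X0.00 Y16.00
G1 X0.00 Y0.00
; layer 2
G0 Z4.00
G0 X0.00 Y0.00
G1 X18.00 Y0.00
G1 X18.00 Y16.00
G1 X0.00 Y16.00
G1 X0.00 Y0.00
; layer 3
G0 Z6.00
G0 X0.00 Y0.00
G1 X18.00 Y0.00
G1 X18.00 Y16.00
G1 X0.00 Y16.00
G1 X0.00 Y0.00
; layer 4
G0 Z8.00
G0 X0.00 Y0.00
G1 X18.00 Y0.00
G1 X18.00 Y16.00
G1 X0.00 Y16.00
G1 X0.00 Y0.00
; layer 5
G0 Z10.00
G0 X0.00 Y0.00
G1 X18.00 Y0.00
G1 X18.00 Y16.00
G1 X0.00 Y16.00
G1 X0.00 Y0.00
; layer 6
G0 Z12.00
G0 X0.00 Y0.00
G1 X18.00 Y0.00
G1 X18.00 Y16.00
G1 X0.00 Y16.00
G1 X0.00 Y0.00
; layer 7
G0 Z14.00
G0 X0.00 Y0.00
G1 X18.00 Y0.00
G1 X18.00 Y16.00
G1 X0.00 Y16.00
G1 X0.00 Y0.00
; layer 8
G0 Z16.00
G0 X0.00 Y0.00
G1 X18.00 Y0.00
G1 X18.00 Y16.00
G1 X0.00 Y16.00
G1 X0.00 Y0.00
M2 ; end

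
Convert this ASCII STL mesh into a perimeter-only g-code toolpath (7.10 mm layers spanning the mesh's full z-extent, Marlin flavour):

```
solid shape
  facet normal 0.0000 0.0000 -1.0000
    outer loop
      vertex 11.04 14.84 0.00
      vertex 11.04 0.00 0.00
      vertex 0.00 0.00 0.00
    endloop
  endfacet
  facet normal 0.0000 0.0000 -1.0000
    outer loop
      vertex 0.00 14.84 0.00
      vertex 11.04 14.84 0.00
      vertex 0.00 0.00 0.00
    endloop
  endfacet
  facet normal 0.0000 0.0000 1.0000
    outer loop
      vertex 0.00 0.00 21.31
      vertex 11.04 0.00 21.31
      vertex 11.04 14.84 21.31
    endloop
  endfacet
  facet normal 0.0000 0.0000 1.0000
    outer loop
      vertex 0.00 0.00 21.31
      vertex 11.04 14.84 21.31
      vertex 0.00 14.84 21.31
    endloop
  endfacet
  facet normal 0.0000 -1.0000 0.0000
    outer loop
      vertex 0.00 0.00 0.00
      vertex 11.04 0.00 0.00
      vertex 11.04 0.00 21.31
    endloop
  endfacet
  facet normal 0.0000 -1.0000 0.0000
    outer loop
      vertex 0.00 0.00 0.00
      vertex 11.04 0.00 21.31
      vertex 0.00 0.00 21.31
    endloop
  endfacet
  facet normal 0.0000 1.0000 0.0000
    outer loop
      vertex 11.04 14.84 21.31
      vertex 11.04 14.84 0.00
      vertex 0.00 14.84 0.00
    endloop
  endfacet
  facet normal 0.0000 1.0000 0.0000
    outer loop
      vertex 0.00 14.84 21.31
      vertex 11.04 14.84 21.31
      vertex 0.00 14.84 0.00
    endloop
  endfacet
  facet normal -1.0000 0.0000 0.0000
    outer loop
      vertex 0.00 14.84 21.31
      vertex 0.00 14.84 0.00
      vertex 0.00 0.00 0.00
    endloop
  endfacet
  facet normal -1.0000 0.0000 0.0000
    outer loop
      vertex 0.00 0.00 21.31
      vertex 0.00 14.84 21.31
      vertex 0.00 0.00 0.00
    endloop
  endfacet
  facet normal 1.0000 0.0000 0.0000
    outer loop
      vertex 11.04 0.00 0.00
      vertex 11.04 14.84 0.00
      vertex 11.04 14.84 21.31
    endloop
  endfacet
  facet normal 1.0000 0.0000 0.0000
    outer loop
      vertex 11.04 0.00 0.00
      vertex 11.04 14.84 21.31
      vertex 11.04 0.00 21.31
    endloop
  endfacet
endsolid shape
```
; perimeter-only toolpath
G21 ; units = mm
G90 ; absolute positioning
G28 ; home
; layer 1
G0 Z7.10
G0 X0.00 Y0.00
G1 X11.04 Y0.00
G1 X11.04 Y14.84
G1 X0.00 Y14.84
G1 X0.00 Y0.00
; layer 2
G0 Z14.21
G0 X0.00 Y0.00
G1 X11.04 Y0.00
G1 X11.04 Y14.84
G1 X0.00 Y14.84
G1 X0.00 Y0.00
; layer 3
G0 Z21.31
G0 X0.00 Y0.00
G1 X11.04 Y0.00
G1 X11.04 Y14.84
G1 X0.00 Y14.84
G1 X0.00 Y0.00
M2 ; end

The solid is a rectangular box, roughly 11 × 14.8 mm footprint and 21.3 mm tall. Slicing at Δz = 7.10 mm — 3 equal slices spanning the solid's height, so layer i sits at z = i·h/3 — gives 3 non-empty perimeters. Each is a 4-segment closed polygon; G0 lifts to the layer z and rapids to the start vertex, then G1 traces the edges.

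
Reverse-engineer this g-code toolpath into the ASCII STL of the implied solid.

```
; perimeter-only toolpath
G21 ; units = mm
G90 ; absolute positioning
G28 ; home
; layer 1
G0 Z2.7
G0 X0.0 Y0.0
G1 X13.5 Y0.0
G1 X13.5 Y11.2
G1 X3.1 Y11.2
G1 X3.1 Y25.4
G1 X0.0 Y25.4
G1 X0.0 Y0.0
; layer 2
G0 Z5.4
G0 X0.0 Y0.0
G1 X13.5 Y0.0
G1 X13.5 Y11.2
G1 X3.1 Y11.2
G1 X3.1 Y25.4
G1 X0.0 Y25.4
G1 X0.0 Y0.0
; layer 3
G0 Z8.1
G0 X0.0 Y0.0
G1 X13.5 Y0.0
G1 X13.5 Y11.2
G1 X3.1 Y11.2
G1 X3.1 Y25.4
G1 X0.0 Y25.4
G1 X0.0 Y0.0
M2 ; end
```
solid part
  facet normal 0.0000 0.0000 -1.0000
    outer loop
      vertex 13.5 11.2 0.0
      vertex 13.5 0.0 0.0
      vertex 0.0 0.0 0.0
    endloop
  endfacet
  facet normal 0.0000 0.0000 -1.0000
    outer loop
      vertex 3.1 11.2 0.0
      vertex 13.5 11.2 0.0
      vertex 0.0 0.0 0.0
    endloop
  endfacet
  facet normal 0.0000 0.0000 -1.0000
    outer loop
      vertex 3.1 25.4 0.0
      vertex 3.1 11.2 0.0
      vertex 0.0 0.0 0.0
    endloop
  endfacet
  facet normal 0.0000 0.0000 -1.0000
    outer loop
      vertex 0.0 25.4 0.0
      vertex 3.1 25.4 0.0
      vertex 0.0 0.0 0.0
    endloop
  endfacet
  facet normal 0.0000 0.0000 1.0000
    outer loop
      vertex 0.0 0.0 8.1
      vertex 13.5 0.0 8.1
      vertex 13.5 11.2 8.1
    endloop
  endfacet
  facet normal 0.0000 0.0000 1.0000
    outer loop
      vertex 0.0 0.0 8.1
      vertex 13.5 11.2 8.1
      vertex 3.1 11.2 8.1
    endloop
  endfacet
  facet normal 0.0000 0.0000 1.0000
    outer loop
      vertex 0.0 0.0 8.1
      vertex 3.1 11.2 8.1
      vertex 3.1 25.4 8.1
    endloop
  endfacet
  facet normal 0.0000 0.0000 1.0000
    outer loop
      vertex 0.0 0.0 8.1
      vertex 3.1 25.4 8.1
      vertex 0.0 25.4 8.1
    endloop
  endfacet
  facet normal 0.0000 -1.0000 0.0000
    outer loop
      vertex 0.0 0.0 0.0
      vertex 13.5 0.0 0.0
      vertex 13.5 0.0 8.1
    endloop
  endfacet
  facet normal 0.0000 -1.0000 0.0000
    outer loop
      vertex 0.0 0.0 0.0
      vertex 13.5 0.0 8.1
      vertex 0.0 0.0 8.1
    endloop
  endfacet
  facet normal 1.0000 0.0000 0.0000
    outer loop
      vertex 13.5 0.0 0.0
      vertex 13.5 11.2 0.0
      vertex 13.5 11.2 8.1
    endloop
  endfacet
  facet normal 1.0000 0.0000 0.0000
    outer loop
      vertex 13.5 0.0 0.0
      vertex 13.5 11.2 8.1
      vertex 13.5 0.0 8.1
    endloop
  endfacet
  facet normal 0.0000 1.0000 0.0000
    outer loop
      vertex 13.5 11.2 0.0
      vertex 3.1 11.2 0.0
      vertex 3.1 11.2 8.1
    endloop
  endfacet
  facet normal 0.0000 1.0000 0.0000
    outer loop
      vertex 13.5 11.2 0.0
      vertex 3.1 11.2 8.1
      vertex 13.5 11.2 8.1
    endloop
  endfacet
  facet normal 1.0000 0.0000 0.0000
    outer loop
      vertex 3.1 11.2 0.0
      vertex 3.1 25.4 0.0
      vertex 3.1 25.4 8.1
    endloop
  endfacet
  facet normal 1.0000 0.0000 0.0000
    outer loop
      vertex 3.1 11.2 0.0
      vertex 3.1 25.4 8.1
      vertex 3.1 11.2 8.1
    endloop
  endfacet
  facet normal 0.0000 1.0000 0.0000
    outer loop
      vertex 3.1 25.4 0.0
      vertex 0.0 25.4 0.0
      vertex 0.0 25.4 8.1
    endloop
  endfacet
  facet normal 0.0000 1.0000 0.0000
    outer loop
      vertex 3.1 25.4 0.0
      vertex 0.0 25.4 8.1
      vertex 3.1 25.4 8.1
    endloop
  endfacet
  facet normal -1.0000 0.0000 0.0000
    outer loop
      vertex 0.0 25.4 0.0
      vertex 0.0 0.0 0.0
      vertex 0.0 0.0 8.1
    endloop
  endfacet
  facet normal -1.0000 0.0000 0.0000
    outer loop
      vertex 0.0 25.4 0.0
      vertex 0.0 0.0 8.1
      vertex 0.0 25.4 8.1
    endloop
  endfacet
endsolid part

The G0 Z moves step by Δz≈2.7 mm. Every layer's G1 loop is the same polygon, so the solid is a straight extrusion of it from z=0 to z≈8.1. Closing with flat bottom and top caps and triangulating gives 20 facets — an L-shaped prism: outer 13.5 × 25.4 mm, arm thicknesses ≈ 11.2 mm (horizontal) and 3.1 mm (vertical), extruded 8.1 mm in z.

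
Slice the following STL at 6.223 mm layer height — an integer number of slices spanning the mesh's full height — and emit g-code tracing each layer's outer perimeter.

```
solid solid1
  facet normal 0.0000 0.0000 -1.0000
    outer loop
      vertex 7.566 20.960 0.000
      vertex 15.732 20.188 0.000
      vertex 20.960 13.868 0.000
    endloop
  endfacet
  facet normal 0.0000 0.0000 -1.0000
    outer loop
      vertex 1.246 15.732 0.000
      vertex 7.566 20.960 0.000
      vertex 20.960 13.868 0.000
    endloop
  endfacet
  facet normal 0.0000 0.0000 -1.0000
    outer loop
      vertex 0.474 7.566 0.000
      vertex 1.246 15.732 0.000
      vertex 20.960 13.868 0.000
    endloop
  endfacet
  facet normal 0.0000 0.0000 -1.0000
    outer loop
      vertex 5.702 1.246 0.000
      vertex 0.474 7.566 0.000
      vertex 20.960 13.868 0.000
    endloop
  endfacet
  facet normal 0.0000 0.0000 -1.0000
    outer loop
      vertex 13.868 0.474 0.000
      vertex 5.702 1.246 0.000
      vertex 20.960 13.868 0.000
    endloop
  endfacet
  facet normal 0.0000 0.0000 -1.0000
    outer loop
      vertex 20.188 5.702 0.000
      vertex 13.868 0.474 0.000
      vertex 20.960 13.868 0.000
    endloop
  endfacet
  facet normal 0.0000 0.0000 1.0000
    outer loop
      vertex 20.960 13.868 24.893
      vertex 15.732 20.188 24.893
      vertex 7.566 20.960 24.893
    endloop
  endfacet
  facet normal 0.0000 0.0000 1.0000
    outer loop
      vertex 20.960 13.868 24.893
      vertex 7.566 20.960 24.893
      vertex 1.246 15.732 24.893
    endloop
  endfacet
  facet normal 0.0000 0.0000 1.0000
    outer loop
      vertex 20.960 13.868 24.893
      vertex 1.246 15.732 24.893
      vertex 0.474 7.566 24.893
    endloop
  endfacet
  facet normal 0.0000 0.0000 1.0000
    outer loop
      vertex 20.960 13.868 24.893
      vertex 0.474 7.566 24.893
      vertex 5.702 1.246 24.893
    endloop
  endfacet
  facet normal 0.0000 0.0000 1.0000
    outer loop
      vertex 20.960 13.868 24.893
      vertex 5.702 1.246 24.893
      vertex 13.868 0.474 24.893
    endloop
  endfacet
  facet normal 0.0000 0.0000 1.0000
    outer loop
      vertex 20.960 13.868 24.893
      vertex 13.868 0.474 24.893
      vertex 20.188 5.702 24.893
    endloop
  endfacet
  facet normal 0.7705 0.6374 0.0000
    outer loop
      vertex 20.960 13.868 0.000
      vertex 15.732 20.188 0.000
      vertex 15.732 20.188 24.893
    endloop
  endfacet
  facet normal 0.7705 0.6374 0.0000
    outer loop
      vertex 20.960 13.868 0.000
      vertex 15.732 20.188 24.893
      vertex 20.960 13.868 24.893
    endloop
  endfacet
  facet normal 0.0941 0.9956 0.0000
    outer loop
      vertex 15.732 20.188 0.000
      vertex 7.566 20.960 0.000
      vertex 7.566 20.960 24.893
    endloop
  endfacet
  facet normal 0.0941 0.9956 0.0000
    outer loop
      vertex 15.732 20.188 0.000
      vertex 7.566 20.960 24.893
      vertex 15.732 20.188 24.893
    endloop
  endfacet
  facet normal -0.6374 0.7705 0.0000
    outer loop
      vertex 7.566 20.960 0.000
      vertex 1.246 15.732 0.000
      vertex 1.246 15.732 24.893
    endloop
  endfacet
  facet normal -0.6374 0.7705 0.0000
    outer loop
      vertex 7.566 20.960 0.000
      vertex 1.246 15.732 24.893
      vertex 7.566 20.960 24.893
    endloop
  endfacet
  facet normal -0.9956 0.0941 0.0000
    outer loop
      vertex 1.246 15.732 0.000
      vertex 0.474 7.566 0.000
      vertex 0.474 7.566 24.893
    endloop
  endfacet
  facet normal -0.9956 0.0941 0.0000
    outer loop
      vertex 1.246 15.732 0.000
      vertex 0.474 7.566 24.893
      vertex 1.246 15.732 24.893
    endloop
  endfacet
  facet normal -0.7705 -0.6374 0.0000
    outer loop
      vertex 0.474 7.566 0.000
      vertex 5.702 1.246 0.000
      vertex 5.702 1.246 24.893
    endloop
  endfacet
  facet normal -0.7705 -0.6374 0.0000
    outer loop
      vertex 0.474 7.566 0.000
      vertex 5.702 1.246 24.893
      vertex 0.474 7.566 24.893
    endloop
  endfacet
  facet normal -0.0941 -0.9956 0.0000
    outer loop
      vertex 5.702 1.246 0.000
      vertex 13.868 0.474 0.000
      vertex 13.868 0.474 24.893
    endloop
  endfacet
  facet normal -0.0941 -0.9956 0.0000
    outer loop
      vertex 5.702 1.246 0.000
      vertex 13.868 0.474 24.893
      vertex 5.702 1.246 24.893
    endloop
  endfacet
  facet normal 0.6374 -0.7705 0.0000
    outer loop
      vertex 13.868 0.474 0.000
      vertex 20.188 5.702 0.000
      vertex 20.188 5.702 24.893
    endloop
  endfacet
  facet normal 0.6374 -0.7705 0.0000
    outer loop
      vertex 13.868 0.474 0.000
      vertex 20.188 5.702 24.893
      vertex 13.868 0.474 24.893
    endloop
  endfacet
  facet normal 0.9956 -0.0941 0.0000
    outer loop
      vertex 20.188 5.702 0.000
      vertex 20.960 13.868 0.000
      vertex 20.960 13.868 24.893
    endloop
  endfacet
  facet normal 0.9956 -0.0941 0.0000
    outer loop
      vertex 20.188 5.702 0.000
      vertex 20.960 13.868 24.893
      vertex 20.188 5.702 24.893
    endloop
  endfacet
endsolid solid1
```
; perimeter-only toolpath
G21 ; units = mm
G90 ; absolute positioning
G28 ; home
; layer 1
G0 Z6.223
G0 X20.960 Y13.868
G1 X15.732 Y20.188
G1 X7.566 Y20.960
G1 X1.246 Y15.732
G1 X0.474 Y7.566
G1 X5.702 Y1.246
G1 X13.868 Y0.474
G1 X20.188 Y5.702
G1 X20.960 Y13.868
; layer 2
G0 Z12.447
G0 X20.960 Y13.868
G1 X15.732 Y20.188
G1 X7.566 Y20.960
G1 X1.246 Y15.732
G1 X0.474 Y7.566
G1 X5.702 Y1.246
G1 X13.868 Y0.474
G1 X20.188 Y5.702
G1 X20.960 Y13.868
; layer 3
G0 Z18.670
G0 X20.960 Y13.868
G1 X15.732 Y20.188
G1 X7.566 Y20.960
G1 X1.246 Y15.732
G1 X0.474 Y7.566
G1 X5.702 Y1.246
G1 X13.868 Y0.474
G1 X20.188 Y5.702
G1 X20.960 Y13.868
; layer 4
G0 Z24.893
G0 X20.960 Y13.868
G1 X15.732 Y20.188
G1 X7.566 Y20.960
G1 X1.246 Y15.732
G1 X0.474 Y7.566
G1 X5.702 Y1.246
G1 X13.868 Y0.474
G1 X20.188 Y5.702
G1 X20.960 Y13.868
M2 ; end

The solid is a regular 8-sided prism (a cylinder approximated with 8 flat sides), circumscribed radius ≈ 10.7 mm, height ≈ 24.9 mm. Slicing at Δz = 6.223 mm — 4 equal slices spanning the solid's height, so layer i sits at z = i·h/4 — gives 4 non-empty perimeters. Each is a 8-segment closed polygon; G0 lifts to the layer z and rapids to the start vertex, then G1 traces the edges.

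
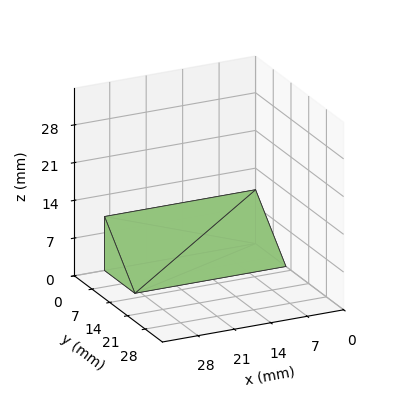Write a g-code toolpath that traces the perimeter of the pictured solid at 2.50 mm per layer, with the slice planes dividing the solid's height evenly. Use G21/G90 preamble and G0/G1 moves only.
Reading the render: the shape is a wedge (ramp): 29 × 12 mm base, rising to 10 mm along the y=0 edge and sloping linearly to z=0 at y=12 (dimensions read to the nearest mm from the axis ticks). For the g-code, the solid's height is divided into equal slices at the stated Δz and each level perimeter traced with G1 moves after a G0 lift.

; perimeter-only toolpath
G21 ; units = mm
G90 ; absolute positioning
G28 ; home
; layer 1
G0 Z2.50
G0 X0.00 Y0.00
G1 X29.00 Y0.00
G1 X29.00 Y9.00
G1 X0.00 Y9.00
G1 X0.00 Y0.00
; layer 2
G0 Z5.00
G0 X0.00 Y0.00
G1 X29.00 Y0.00
G1 X29.00 Y6.00
G1 X0.00 Y6.00
G1 X0.00 Y0.00
; layer 3
G0 Z7.50
G0 X0.00 Y0.00
G1 X29.00 Y0.00
G1 X29.00 Y3.00
G1 X0.00 Y3.00
G1 X0.00 Y0.00
M2 ; end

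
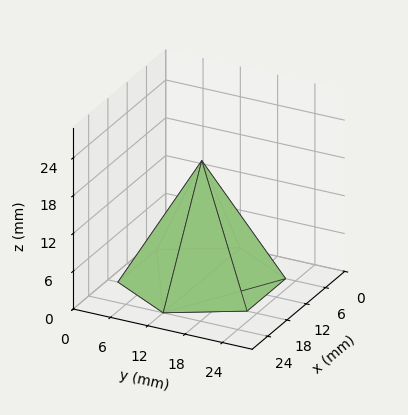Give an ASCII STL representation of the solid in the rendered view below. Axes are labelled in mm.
Reading the render: the shape is a regular 6-sided pyramid, base circumscribed radius ≈ 12 mm, apex at z ≈ 19 mm (dimensions read to the nearest mm from the axis ticks). For the STL, each face is triangulated and given an outward normal.

solid part
  facet normal 0.0000 0.0000 -1.0000
    outer loop
      vertex 6.000 22.392 0.000
      vertex 18.000 22.392 0.000
      vertex 24.000 12.000 0.000
    endloop
  endfacet
  facet normal 0.0000 0.0000 -1.0000
    outer loop
      vertex 0.000 12.000 0.000
      vertex 6.000 22.392 0.000
      vertex 24.000 12.000 0.000
    endloop
  endfacet
  facet normal 0.0000 0.0000 -1.0000
    outer loop
      vertex 6.000 1.608 0.000
      vertex 0.000 12.000 0.000
      vertex 24.000 12.000 0.000
    endloop
  endfacet
  facet normal 0.0000 0.0000 -1.0000
    outer loop
      vertex 18.000 1.608 0.000
      vertex 6.000 1.608 0.000
      vertex 24.000 12.000 0.000
    endloop
  endfacet
  facet normal 0.7598 0.4387 0.4799
    outer loop
      vertex 24.000 12.000 0.000
      vertex 18.000 22.392 0.000
      vertex 12.000 12.000 19.000
    endloop
  endfacet
  facet normal 0.0000 0.8773 0.4799
    outer loop
      vertex 18.000 22.392 0.000
      vertex 6.000 22.392 0.000
      vertex 12.000 12.000 19.000
    endloop
  endfacet
  facet normal -0.7598 0.4387 0.4799
    outer loop
      vertex 6.000 22.392 0.000
      vertex 0.000 12.000 0.000
      vertex 12.000 12.000 19.000
    endloop
  endfacet
  facet normal -0.7598 -0.4387 0.4799
    outer loop
      vertex 0.000 12.000 0.000
      vertex 6.000 1.608 0.000
      vertex 12.000 12.000 19.000
    endloop
  endfacet
  facet normal 0.0000 -0.8773 0.4799
    outer loop
      vertex 6.000 1.608 0.000
      vertex 18.000 1.608 0.000
      vertex 12.000 12.000 19.000
    endloop
  endfacet
  facet normal 0.7598 -0.4387 0.4799
    outer loop
      vertex 18.000 1.608 0.000
      vertex 24.000 12.000 0.000
      vertex 12.000 12.000 19.000
    endloop
  endfacet
endsolid part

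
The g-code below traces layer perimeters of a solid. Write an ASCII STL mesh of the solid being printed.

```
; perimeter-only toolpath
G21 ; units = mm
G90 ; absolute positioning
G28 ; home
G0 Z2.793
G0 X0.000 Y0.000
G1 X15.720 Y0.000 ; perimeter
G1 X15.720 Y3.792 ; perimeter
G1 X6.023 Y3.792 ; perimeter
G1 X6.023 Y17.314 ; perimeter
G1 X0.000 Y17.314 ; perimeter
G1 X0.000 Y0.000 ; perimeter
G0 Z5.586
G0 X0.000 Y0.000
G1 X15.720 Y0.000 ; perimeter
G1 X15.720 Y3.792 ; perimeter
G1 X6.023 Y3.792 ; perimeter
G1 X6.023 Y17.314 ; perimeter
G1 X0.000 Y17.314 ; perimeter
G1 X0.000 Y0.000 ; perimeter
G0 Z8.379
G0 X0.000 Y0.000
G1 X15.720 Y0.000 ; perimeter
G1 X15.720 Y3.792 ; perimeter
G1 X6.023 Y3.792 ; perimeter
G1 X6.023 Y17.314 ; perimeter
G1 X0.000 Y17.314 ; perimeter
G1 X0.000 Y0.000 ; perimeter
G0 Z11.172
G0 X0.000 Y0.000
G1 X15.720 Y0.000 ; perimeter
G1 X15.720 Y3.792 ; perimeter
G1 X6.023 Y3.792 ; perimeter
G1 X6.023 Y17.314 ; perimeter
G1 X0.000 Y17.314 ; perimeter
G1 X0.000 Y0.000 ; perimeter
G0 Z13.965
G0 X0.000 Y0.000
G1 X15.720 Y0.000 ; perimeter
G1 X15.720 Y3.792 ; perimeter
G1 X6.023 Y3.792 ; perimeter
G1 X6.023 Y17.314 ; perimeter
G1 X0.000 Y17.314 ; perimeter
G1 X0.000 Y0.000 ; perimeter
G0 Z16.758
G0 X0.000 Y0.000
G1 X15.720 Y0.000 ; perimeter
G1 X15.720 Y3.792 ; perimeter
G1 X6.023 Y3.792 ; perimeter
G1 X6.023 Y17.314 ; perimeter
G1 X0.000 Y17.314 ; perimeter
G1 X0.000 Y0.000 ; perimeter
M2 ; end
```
solid part
  facet normal 0.0000 0.0000 -1.0000
    outer loop
      vertex 15.720 3.792 0.000
      vertex 15.720 0.000 0.000
      vertex 0.000 0.000 0.000
    endloop
  endfacet
  facet normal 0.0000 0.0000 -1.0000
    outer loop
      vertex 6.023 3.792 0.000
      vertex 15.720 3.792 0.000
      vertex 0.000 0.000 0.000
    endloop
  endfacet
  facet normal 0.0000 0.0000 -1.0000
    outer loop
      vertex 6.023 17.314 0.000
      vertex 6.023 3.792 0.000
      vertex 0.000 0.000 0.000
    endloop
  endfacet
  facet normal 0.0000 0.0000 -1.0000
    outer loop
      vertex 0.000 17.314 0.000
      vertex 6.023 17.314 0.000
      vertex 0.000 0.000 0.000
    endloop
  endfacet
  facet normal 0.0000 0.0000 1.0000
    outer loop
      vertex 0.000 0.000 16.758
      vertex 15.720 0.000 16.758
      vertex 15.720 3.792 16.758
    endloop
  endfacet
  facet normal 0.0000 0.0000 1.0000
    outer loop
      vertex 0.000 0.000 16.758
      vertex 15.720 3.792 16.758
      vertex 6.023 3.792 16.758
    endloop
  endfacet
  facet normal 0.0000 0.0000 1.0000
    outer loop
      vertex 0.000 0.000 16.758
      vertex 6.023 3.792 16.758
      vertex 6.023 17.314 16.758
    endloop
  endfacet
  facet normal 0.0000 0.0000 1.0000
    outer loop
      vertex 0.000 0.000 16.758
      vertex 6.023 17.314 16.758
      vertex 0.000 17.314 16.758
    endloop
  endfacet
  facet normal 0.0000 -1.0000 0.0000
    outer loop
      vertex 0.000 0.000 0.000
      vertex 15.720 0.000 0.000
      vertex 15.720 0.000 16.758
    endloop
  endfacet
  facet normal 0.0000 -1.0000 0.0000
    outer loop
      vertex 0.000 0.000 0.000
      vertex 15.720 0.000 16.758
      vertex 0.000 0.000 16.758
    endloop
  endfacet
  facet normal 1.0000 0.0000 0.0000
    outer loop
      vertex 15.720 0.000 0.000
      vertex 15.720 3.792 0.000
      vertex 15.720 3.792 16.758
    endloop
  endfacet
  facet normal 1.0000 0.0000 0.0000
    outer loop
      vertex 15.720 0.000 0.000
      vertex 15.720 3.792 16.758
      vertex 15.720 0.000 16.758
    endloop
  endfacet
  facet normal 0.0000 1.0000 0.0000
    outer loop
      vertex 15.720 3.792 0.000
      vertex 6.023 3.792 0.000
      vertex 6.023 3.792 16.758
    endloop
  endfacet
  facet normal 0.0000 1.0000 0.0000
    outer loop
      vertex 15.720 3.792 0.000
      vertex 6.023 3.792 16.758
      vertex 15.720 3.792 16.758
    endloop
  endfacet
  facet normal 1.0000 0.0000 0.0000
    outer loop
      vertex 6.023 3.792 0.000
      vertex 6.023 17.314 0.000
      vertex 6.023 17.314 16.758
    endloop
  endfacet
  facet normal 1.0000 0.0000 0.0000
    outer loop
      vertex 6.023 3.792 0.000
      vertex 6.023 17.314 16.758
      vertex 6.023 3.792 16.758
    endloop
  endfacet
  facet normal 0.0000 1.0000 0.0000
    outer loop
      vertex 6.023 17.314 0.000
      vertex 0.000 17.314 0.000
      vertex 0.000 17.314 16.758
    endloop
  endfacet
  facet normal 0.0000 1.0000 0.0000
    outer loop
      vertex 6.023 17.314 0.000
      vertex 0.000 17.314 16.758
      vertex 6.023 17.314 16.758
    endloop
  endfacet
  facet normal -1.0000 0.0000 0.0000
    outer loop
      vertex 0.000 17.314 0.000
      vertex 0.000 0.000 0.000
      vertex 0.000 0.000 16.758
    endloop
  endfacet
  facet normal -1.0000 0.0000 0.0000
    outer loop
      vertex 0.000 17.314 0.000
      vertex 0.000 0.000 16.758
      vertex 0.000 17.314 16.758
    endloop
  endfacet
endsolid part

The G0 Z moves step by Δz≈2.793 mm. Every layer's G1 loop is the same polygon, so the solid is a straight extrusion of it from z=0 to z≈16.8. Closing with flat bottom and top caps and triangulating gives 20 facets — an L-shaped prism: outer 15.7 × 17.3 mm, arm thicknesses ≈ 3.79 mm (horizontal) and 6.02 mm (vertical), extruded 16.8 mm in z.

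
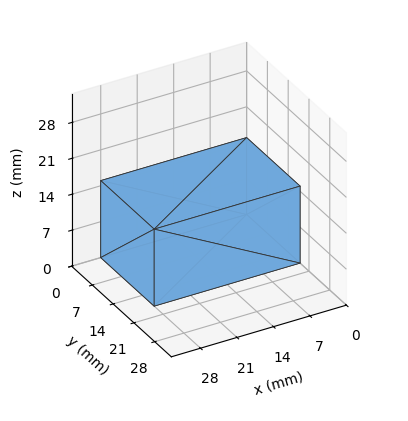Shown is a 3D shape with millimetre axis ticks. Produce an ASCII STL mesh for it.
Reading the render: the shape is a rectangular box, roughly 28 × 18 mm footprint and 15 mm tall (dimensions read to the nearest mm from the axis ticks). For the STL, each face is triangulated and given an outward normal.

solid part
  facet normal 0.0000 0.0000 -1.0000
    outer loop
      vertex 28.00 18.00 0.00
      vertex 28.00 0.00 0.00
      vertex 0.00 0.00 0.00
    endloop
  endfacet
  facet normal 0.0000 0.0000 -1.0000
    outer loop
      vertex 0.00 18.00 0.00
      vertex 28.00 18.00 0.00
      vertex 0.00 0.00 0.00
    endloop
  endfacet
  facet normal 0.0000 0.0000 1.0000
    outer loop
      vertex 0.00 0.00 15.00
      vertex 28.00 0.00 15.00
      vertex 28.00 18.00 15.00
    endloop
  endfacet
  facet normal 0.0000 0.0000 1.0000
    outer loop
      vertex 0.00 0.00 15.00
      vertex 28.00 18.00 15.00
      vertex 0.00 18.00 15.00
    endloop
  endfacet
  facet normal 0.0000 -1.0000 0.0000
    outer loop
      vertex 0.00 0.00 0.00
      vertex 28.00 0.00 0.00
      vertex 28.00 0.00 15.00
    endloop
  endfacet
  facet normal 0.0000 -1.0000 0.0000
    outer loop
      vertex 0.00 0.00 0.00
      vertex 28.00 0.00 15.00
      vertex 0.00 0.00 15.00
    endloop
  endfacet
  facet normal 0.0000 1.0000 0.0000
    outer loop
      vertex 28.00 18.00 15.00
      vertex 28.00 18.00 0.00
      vertex 0.00 18.00 0.00
    endloop
  endfacet
  facet normal 0.0000 1.0000 0.0000
    outer loop
      vertex 0.00 18.00 15.00
      vertex 28.00 18.00 15.00
      vertex 0.00 18.00 0.00
    endloop
  endfacet
  facet normal -1.0000 0.0000 0.0000
    outer loop
      vertex 0.00 18.00 15.00
      vertex 0.00 18.00 0.00
      vertex 0.00 0.00 0.00
    endloop
  endfacet
  facet normal -1.0000 0.0000 0.0000
    outer loop
      vertex 0.00 0.00 15.00
      vertex 0.00 18.00 15.00
      vertex 0.00 0.00 0.00
    endloop
  endfacet
  facet normal 1.0000 0.0000 0.0000
    outer loop
      vertex 28.00 0.00 0.00
      vertex 28.00 18.00 0.00
      vertex 28.00 18.00 15.00
    endloop
  endfacet
  facet normal 1.0000 0.0000 0.0000
    outer loop
      vertex 28.00 0.00 0.00
      vertex 28.00 18.00 15.00
      vertex 28.00 0.00 15.00
    endloop
  endfacet
endsolid part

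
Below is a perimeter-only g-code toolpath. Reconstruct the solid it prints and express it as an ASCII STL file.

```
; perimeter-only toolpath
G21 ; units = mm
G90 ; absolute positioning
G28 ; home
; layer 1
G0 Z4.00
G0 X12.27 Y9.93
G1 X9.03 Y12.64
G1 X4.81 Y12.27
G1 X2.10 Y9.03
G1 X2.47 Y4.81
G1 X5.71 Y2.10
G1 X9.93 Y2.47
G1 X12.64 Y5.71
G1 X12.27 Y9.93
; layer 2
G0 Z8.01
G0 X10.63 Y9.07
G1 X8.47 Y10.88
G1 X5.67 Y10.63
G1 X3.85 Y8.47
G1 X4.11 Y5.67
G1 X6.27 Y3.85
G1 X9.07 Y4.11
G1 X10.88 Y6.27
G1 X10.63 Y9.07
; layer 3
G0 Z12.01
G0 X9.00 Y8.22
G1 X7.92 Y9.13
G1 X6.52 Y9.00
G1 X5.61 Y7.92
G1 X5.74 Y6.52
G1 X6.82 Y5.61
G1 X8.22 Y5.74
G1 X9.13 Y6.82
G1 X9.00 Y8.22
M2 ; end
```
solid part
  facet normal 0.0000 0.0000 -1.0000
    outer loop
      vertex 3.96 13.90 0.00
      vertex 9.58 14.40 0.00
      vertex 13.90 10.78 0.00
    endloop
  endfacet
  facet normal 0.0000 0.0000 -1.0000
    outer loop
      vertex 0.34 9.58 0.00
      vertex 3.96 13.90 0.00
      vertex 13.90 10.78 0.00
    endloop
  endfacet
  facet normal 0.0000 0.0000 -1.0000
    outer loop
      vertex 0.84 3.96 0.00
      vertex 0.34 9.58 0.00
      vertex 13.90 10.78 0.00
    endloop
  endfacet
  facet normal 0.0000 0.0000 -1.0000
    outer loop
      vertex 5.16 0.34 0.00
      vertex 0.84 3.96 0.00
      vertex 13.90 10.78 0.00
    endloop
  endfacet
  facet normal 0.0000 0.0000 -1.0000
    outer loop
      vertex 10.78 0.84 0.00
      vertex 5.16 0.34 0.00
      vertex 13.90 10.78 0.00
    endloop
  endfacet
  facet normal 0.0000 0.0000 -1.0000
    outer loop
      vertex 14.40 5.16 0.00
      vertex 10.78 0.84 0.00
      vertex 13.90 10.78 0.00
    endloop
  endfacet
  facet normal 0.5911 0.7054 0.3913
    outer loop
      vertex 13.90 10.78 0.00
      vertex 9.58 14.40 0.00
      vertex 7.37 7.37 16.01
    endloop
  endfacet
  facet normal -0.0816 0.9167 0.3912
    outer loop
      vertex 9.58 14.40 0.00
      vertex 3.96 13.90 0.00
      vertex 7.37 7.37 16.01
    endloop
  endfacet
  facet normal -0.7054 0.5911 0.3913
    outer loop
      vertex 3.96 13.90 0.00
      vertex 0.34 9.58 0.00
      vertex 7.37 7.37 16.01
    endloop
  endfacet
  facet normal -0.9167 -0.0816 0.3912
    outer loop
      vertex 0.34 9.58 0.00
      vertex 0.84 3.96 0.00
      vertex 7.37 7.37 16.01
    endloop
  endfacet
  facet normal -0.5911 -0.7054 0.3913
    outer loop
      vertex 0.84 3.96 0.00
      vertex 5.16 0.34 0.00
      vertex 7.37 7.37 16.01
    endloop
  endfacet
  facet normal 0.0816 -0.9167 0.3912
    outer loop
      vertex 5.16 0.34 0.00
      vertex 10.78 0.84 0.00
      vertex 7.37 7.37 16.01
    endloop
  endfacet
  facet normal 0.7054 -0.5911 0.3913
    outer loop
      vertex 10.78 0.84 0.00
      vertex 14.40 5.16 0.00
      vertex 7.37 7.37 16.01
    endloop
  endfacet
  facet normal 0.9167 0.0816 0.3912
    outer loop
      vertex 14.40 5.16 0.00
      vertex 13.90 10.78 0.00
      vertex 7.37 7.37 16.01
    endloop
  endfacet
endsolid part

The G0 Z moves step by Δz≈4.00 mm. The G1 loops shrink linearly with z, so the solid tapers from its base footprint up to z≈16. Closing with a flat bottom cap and the tapered top and triangulating gives 14 facets — a regular 8-sided pyramid, base circumscribed radius ≈ 7.37 mm, apex at z ≈ 16 mm.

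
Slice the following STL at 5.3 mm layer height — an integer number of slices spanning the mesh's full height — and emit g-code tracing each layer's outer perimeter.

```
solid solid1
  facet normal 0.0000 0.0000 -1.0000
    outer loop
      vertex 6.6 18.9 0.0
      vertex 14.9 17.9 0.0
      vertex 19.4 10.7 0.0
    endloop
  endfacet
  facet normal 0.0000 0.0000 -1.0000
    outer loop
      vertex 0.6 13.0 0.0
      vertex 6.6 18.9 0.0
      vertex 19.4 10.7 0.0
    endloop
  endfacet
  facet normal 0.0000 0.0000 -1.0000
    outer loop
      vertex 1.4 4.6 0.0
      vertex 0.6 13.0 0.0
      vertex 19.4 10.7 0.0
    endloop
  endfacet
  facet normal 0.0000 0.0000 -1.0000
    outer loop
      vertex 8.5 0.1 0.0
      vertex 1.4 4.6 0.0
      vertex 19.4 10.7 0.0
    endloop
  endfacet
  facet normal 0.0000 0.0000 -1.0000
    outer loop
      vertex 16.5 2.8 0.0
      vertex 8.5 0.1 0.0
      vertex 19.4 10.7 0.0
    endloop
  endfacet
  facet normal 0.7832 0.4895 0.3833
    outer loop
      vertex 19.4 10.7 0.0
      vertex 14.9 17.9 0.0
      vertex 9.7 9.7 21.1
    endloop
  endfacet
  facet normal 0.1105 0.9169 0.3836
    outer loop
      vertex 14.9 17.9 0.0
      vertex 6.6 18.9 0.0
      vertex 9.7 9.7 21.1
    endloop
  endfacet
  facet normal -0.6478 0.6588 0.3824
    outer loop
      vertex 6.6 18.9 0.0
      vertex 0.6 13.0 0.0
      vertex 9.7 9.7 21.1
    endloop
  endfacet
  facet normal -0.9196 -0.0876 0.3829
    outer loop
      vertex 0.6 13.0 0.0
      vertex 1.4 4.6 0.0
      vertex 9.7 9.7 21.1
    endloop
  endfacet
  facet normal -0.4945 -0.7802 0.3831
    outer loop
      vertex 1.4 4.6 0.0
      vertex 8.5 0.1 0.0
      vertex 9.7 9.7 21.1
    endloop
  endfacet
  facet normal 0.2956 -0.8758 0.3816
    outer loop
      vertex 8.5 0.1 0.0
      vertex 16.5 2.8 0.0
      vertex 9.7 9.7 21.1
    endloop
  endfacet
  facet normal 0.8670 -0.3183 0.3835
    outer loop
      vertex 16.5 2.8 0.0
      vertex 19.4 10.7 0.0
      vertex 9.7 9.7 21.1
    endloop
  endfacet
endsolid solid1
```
; perimeter-only toolpath
G21 ; units = mm
G90 ; absolute positioning
G28 ; home
; layer 1
G0 Z5.3
G0 X17.0 Y10.4
G1 X13.6 Y15.8
G1 X7.4 Y16.6
G1 X2.9 Y12.2
G1 X3.5 Y5.9
G1 X8.8 Y2.5
G1 X14.8 Y4.5
G1 X17.0 Y10.4
; layer 2
G0 Z10.6
G0 X14.5 Y10.2
G1 X12.3 Y13.8
G1 X8.1 Y14.3
G1 X5.1 Y11.3
G1 X5.5 Y7.1
G1 X9.1 Y4.9
G1 X13.1 Y6.2
G1 X14.5 Y10.2
; layer 3
G0 Z15.8
G0 X12.1 Y9.9
G1 X11.0 Y11.8
G1 X8.9 Y12.0
G1 X7.4 Y10.5
G1 X7.6 Y8.4
G1 X9.4 Y7.3
G1 X11.4 Y8.0
G1 X12.1 Y9.9
M2 ; end

The solid is a regular 7-sided pyramid, base circumscribed radius ≈ 9.7 mm, apex at z ≈ 21.1 mm. Slicing at Δz = 5.3 mm — 4 equal slices spanning the solid's height, so layer i sits at z = i·h/4 — gives 3 non-empty perimeters. Each is a 7-segment closed polygon; G0 lifts to the layer z and rapids to the start vertex, then G1 traces the edges. The cross-section shrinks linearly with z (the slice at the apex is degenerate and omitted).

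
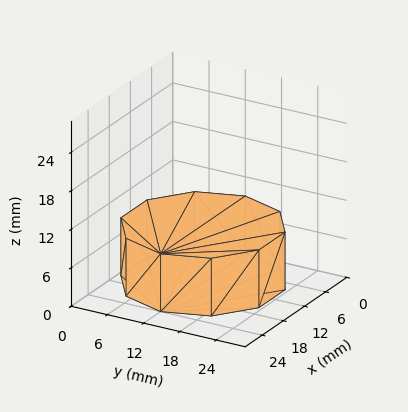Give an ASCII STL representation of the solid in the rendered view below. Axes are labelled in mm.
Reading the render: the shape is a regular 10-sided prism (a cylinder approximated with 10 flat sides), circumscribed radius ≈ 12 mm, height ≈ 9 mm (dimensions read to the nearest mm from the axis ticks). For the STL, each face is triangulated and given an outward normal.

solid part
  facet normal 0.0000 0.0000 -1.0000
    outer loop
      vertex 15.708 23.413 0.000
      vertex 21.708 19.053 0.000
      vertex 24.000 12.000 0.000
    endloop
  endfacet
  facet normal 0.0000 0.0000 -1.0000
    outer loop
      vertex 8.292 23.413 0.000
      vertex 15.708 23.413 0.000
      vertex 24.000 12.000 0.000
    endloop
  endfacet
  facet normal 0.0000 0.0000 -1.0000
    outer loop
      vertex 2.292 19.053 0.000
      vertex 8.292 23.413 0.000
      vertex 24.000 12.000 0.000
    endloop
  endfacet
  facet normal 0.0000 0.0000 -1.0000
    outer loop
      vertex 0.000 12.000 0.000
      vertex 2.292 19.053 0.000
      vertex 24.000 12.000 0.000
    endloop
  endfacet
  facet normal 0.0000 0.0000 -1.0000
    outer loop
      vertex 2.292 4.947 0.000
      vertex 0.000 12.000 0.000
      vertex 24.000 12.000 0.000
    endloop
  endfacet
  facet normal 0.0000 0.0000 -1.0000
    outer loop
      vertex 8.292 0.587 0.000
      vertex 2.292 4.947 0.000
      vertex 24.000 12.000 0.000
    endloop
  endfacet
  facet normal 0.0000 0.0000 -1.0000
    outer loop
      vertex 15.708 0.587 0.000
      vertex 8.292 0.587 0.000
      vertex 24.000 12.000 0.000
    endloop
  endfacet
  facet normal 0.0000 0.0000 -1.0000
    outer loop
      vertex 21.708 4.947 0.000
      vertex 15.708 0.587 0.000
      vertex 24.000 12.000 0.000
    endloop
  endfacet
  facet normal 0.0000 0.0000 1.0000
    outer loop
      vertex 24.000 12.000 9.000
      vertex 21.708 19.053 9.000
      vertex 15.708 23.413 9.000
    endloop
  endfacet
  facet normal 0.0000 0.0000 1.0000
    outer loop
      vertex 24.000 12.000 9.000
      vertex 15.708 23.413 9.000
      vertex 8.292 23.413 9.000
    endloop
  endfacet
  facet normal 0.0000 0.0000 1.0000
    outer loop
      vertex 24.000 12.000 9.000
      vertex 8.292 23.413 9.000
      vertex 2.292 19.053 9.000
    endloop
  endfacet
  facet normal 0.0000 0.0000 1.0000
    outer loop
      vertex 24.000 12.000 9.000
      vertex 2.292 19.053 9.000
      vertex 0.000 12.000 9.000
    endloop
  endfacet
  facet normal 0.0000 0.0000 1.0000
    outer loop
      vertex 24.000 12.000 9.000
      vertex 0.000 12.000 9.000
      vertex 2.292 4.947 9.000
    endloop
  endfacet
  facet normal 0.0000 0.0000 1.0000
    outer loop
      vertex 24.000 12.000 9.000
      vertex 2.292 4.947 9.000
      vertex 8.292 0.587 9.000
    endloop
  endfacet
  facet normal 0.0000 0.0000 1.0000
    outer loop
      vertex 24.000 12.000 9.000
      vertex 8.292 0.587 9.000
      vertex 15.708 0.587 9.000
    endloop
  endfacet
  facet normal 0.0000 0.0000 1.0000
    outer loop
      vertex 24.000 12.000 9.000
      vertex 15.708 0.587 9.000
      vertex 21.708 4.947 9.000
    endloop
  endfacet
  facet normal 0.9510 0.3091 0.0000
    outer loop
      vertex 24.000 12.000 0.000
      vertex 21.708 19.053 0.000
      vertex 21.708 19.053 9.000
    endloop
  endfacet
  facet normal 0.9510 0.3091 0.0000
    outer loop
      vertex 24.000 12.000 0.000
      vertex 21.708 19.053 9.000
      vertex 24.000 12.000 9.000
    endloop
  endfacet
  facet normal 0.5879 0.8090 0.0000
    outer loop
      vertex 21.708 19.053 0.000
      vertex 15.708 23.413 0.000
      vertex 15.708 23.413 9.000
    endloop
  endfacet
  facet normal 0.5879 0.8090 0.0000
    outer loop
      vertex 21.708 19.053 0.000
      vertex 15.708 23.413 9.000
      vertex 21.708 19.053 9.000
    endloop
  endfacet
  facet normal 0.0000 1.0000 0.0000
    outer loop
      vertex 15.708 23.413 0.000
      vertex 8.292 23.413 0.000
      vertex 8.292 23.413 9.000
    endloop
  endfacet
  facet normal 0.0000 1.0000 0.0000
    outer loop
      vertex 15.708 23.413 0.000
      vertex 8.292 23.413 9.000
      vertex 15.708 23.413 9.000
    endloop
  endfacet
  facet normal -0.5879 0.8090 0.0000
    outer loop
      vertex 8.292 23.413 0.000
      vertex 2.292 19.053 0.000
      vertex 2.292 19.053 9.000
    endloop
  endfacet
  facet normal -0.5879 0.8090 0.0000
    outer loop
      vertex 8.292 23.413 0.000
      vertex 2.292 19.053 9.000
      vertex 8.292 23.413 9.000
    endloop
  endfacet
  facet normal -0.9510 0.3091 0.0000
    outer loop
      vertex 2.292 19.053 0.000
      vertex 0.000 12.000 0.000
      vertex 0.000 12.000 9.000
    endloop
  endfacet
  facet normal -0.9510 0.3091 0.0000
    outer loop
      vertex 2.292 19.053 0.000
      vertex 0.000 12.000 9.000
      vertex 2.292 19.053 9.000
    endloop
  endfacet
  facet normal -0.9510 -0.3091 0.0000
    outer loop
      vertex 0.000 12.000 0.000
      vertex 2.292 4.947 0.000
      vertex 2.292 4.947 9.000
    endloop
  endfacet
  facet normal -0.9510 -0.3091 0.0000
    outer loop
      vertex 0.000 12.000 0.000
      vertex 2.292 4.947 9.000
      vertex 0.000 12.000 9.000
    endloop
  endfacet
  facet normal -0.5879 -0.8090 0.0000
    outer loop
      vertex 2.292 4.947 0.000
      vertex 8.292 0.587 0.000
      vertex 8.292 0.587 9.000
    endloop
  endfacet
  facet normal -0.5879 -0.8090 0.0000
    outer loop
      vertex 2.292 4.947 0.000
      vertex 8.292 0.587 9.000
      vertex 2.292 4.947 9.000
    endloop
  endfacet
  facet normal 0.0000 -1.0000 0.0000
    outer loop
      vertex 8.292 0.587 0.000
      vertex 15.708 0.587 0.000
      vertex 15.708 0.587 9.000
    endloop
  endfacet
  facet normal 0.0000 -1.0000 0.0000
    outer loop
      vertex 8.292 0.587 0.000
      vertex 15.708 0.587 9.000
      vertex 8.292 0.587 9.000
    endloop
  endfacet
  facet normal 0.5879 -0.8090 0.0000
    outer loop
      vertex 15.708 0.587 0.000
      vertex 21.708 4.947 0.000
      vertex 21.708 4.947 9.000
    endloop
  endfacet
  facet normal 0.5879 -0.8090 0.0000
    outer loop
      vertex 15.708 0.587 0.000
      vertex 21.708 4.947 9.000
      vertex 15.708 0.587 9.000
    endloop
  endfacet
  facet normal 0.9510 -0.3091 0.0000
    outer loop
      vertex 21.708 4.947 0.000
      vertex 24.000 12.000 0.000
      vertex 24.000 12.000 9.000
    endloop
  endfacet
  facet normal 0.9510 -0.3091 0.0000
    outer loop
      vertex 21.708 4.947 0.000
      vertex 24.000 12.000 9.000
      vertex 21.708 4.947 9.000
    endloop
  endfacet
endsolid part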